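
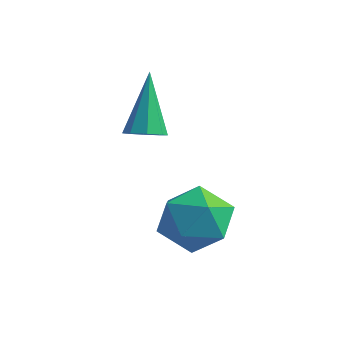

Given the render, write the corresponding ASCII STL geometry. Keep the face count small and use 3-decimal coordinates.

solid 
facet normal 0.081 0.868 0.489
outer loop
vertex 0.487 -0.154 -0.933
vertex 0.549 -0.617 -0.122
vertex 1.324 -0.416 -0.607
endloop
endfacet
facet normal 0.354 0.920 -0.168
outer loop
vertex 0.487 -0.154 -0.933
vertex 1.324 -0.416 -0.607
vertex 1.128 -0.507 -1.517
endloop
endfacet
facet normal -0.162 0.756 -0.635
outer loop
vertex 0.487 -0.154 -0.933
vertex 1.128 -0.507 -1.517
vertex 0.231 -0.765 -1.595
endloop
endfacet
facet normal -0.753 0.602 -0.264
outer loop
vertex 0.487 -0.154 -0.933
vertex 0.231 -0.765 -1.595
vertex -0.126 -0.833 -0.733
endloop
endfacet
facet normal -0.604 0.672 0.430
outer loop
vertex 0.487 -0.154 -0.933
vertex -0.126 -0.833 -0.733
vertex 0.549 -0.617 -0.122
endloop
endfacet
facet normal 0.871 0.434 -0.231
outer loop
vertex 1.128 -0.507 -1.517
vertex 1.324 -0.416 -0.607
vertex 1.586 -1.187 -1.067
endloop
endfacet
facet normal 0.430 0.350 0.832
outer loop
vertex 1.324 -0.416 -0.607
vertex 0.549 -0.617 -0.122
vertex 1.229 -1.255 -0.205
endloop
endfacet
facet normal -0.676 0.032 0.736
outer loop
vertex 0.549 -0.617 -0.122
vertex -0.126 -0.833 -0.733
vertex 0.332 -1.513 -0.283
endloop
endfacet
facet normal -0.919 -0.081 -0.387
outer loop
vertex -0.126 -0.833 -0.733
vertex 0.231 -0.765 -1.595
vertex 0.136 -1.604 -1.193
endloop
endfacet
facet normal 0.037 0.168 -0.985
outer loop
vertex 0.231 -0.765 -1.595
vertex 1.128 -0.507 -1.517
vertex 0.911 -1.403 -1.678
endloop
endfacet
facet normal 0.753 -0.602 0.264
outer loop
vertex 0.973 -1.866 -0.867
vertex 1.586 -1.187 -1.067
vertex 1.229 -1.255 -0.205
endloop
endfacet
facet normal 0.162 -0.756 0.635
outer loop
vertex 0.973 -1.866 -0.867
vertex 1.229 -1.255 -0.205
vertex 0.332 -1.513 -0.283
endloop
endfacet
facet normal -0.354 -0.920 0.168
outer loop
vertex 0.973 -1.866 -0.867
vertex 0.332 -1.513 -0.283
vertex 0.136 -1.604 -1.193
endloop
endfacet
facet normal -0.081 -0.868 -0.489
outer loop
vertex 0.973 -1.866 -0.867
vertex 0.136 -1.604 -1.193
vertex 0.911 -1.403 -1.678
endloop
endfacet
facet normal 0.604 -0.672 -0.430
outer loop
vertex 0.973 -1.866 -0.867
vertex 0.911 -1.403 -1.678
vertex 1.586 -1.187 -1.067
endloop
endfacet
facet normal 0.919 0.081 0.387
outer loop
vertex 1.229 -1.255 -0.205
vertex 1.586 -1.187 -1.067
vertex 1.324 -0.416 -0.607
endloop
endfacet
facet normal -0.037 -0.168 0.985
outer loop
vertex 0.332 -1.513 -0.283
vertex 1.229 -1.255 -0.205
vertex 0.549 -0.617 -0.122
endloop
endfacet
facet normal -0.871 -0.434 0.231
outer loop
vertex 0.136 -1.604 -1.193
vertex 0.332 -1.513 -0.283
vertex -0.126 -0.833 -0.733
endloop
endfacet
facet normal -0.430 -0.350 -0.832
outer loop
vertex 0.911 -1.403 -1.678
vertex 0.136 -1.604 -1.193
vertex 0.231 -0.765 -1.595
endloop
endfacet
facet normal 0.676 -0.032 -0.736
outer loop
vertex 1.586 -1.187 -1.067
vertex 0.911 -1.403 -1.678
vertex 1.128 -0.507 -1.517
endloop
endfacet
facet normal 0.268 -0.460 -0.847
outer loop
vertex -1.268 -0.057 0.598
vertex -1.564 0.262 0.331
vertex -1.077 0.264 0.484
endloop
endfacet
facet normal 0.733 -0.206 0.648
outer loop
vertex -1.268 -0.057 0.598
vertex -1.077 0.264 0.484
vertex -2.036 1.078 1.829
endloop
endfacet
facet normal 0.268 -0.462 -0.846
outer loop
vertex -1.077 0.264 0.484
vertex -1.564 0.262 0.331
vertex -1.171 0.583 0.28
endloop
endfacet
facet normal 0.833 0.451 0.321
outer loop
vertex -1.077 0.264 0.484
vertex -1.171 0.583 0.28
vertex -2.036 1.078 1.829
endloop
endfacet
facet normal 0.267 -0.462 -0.846
outer loop
vertex -1.171 0.583 0.28
vertex -1.564 0.262 0.331
vertex -1.495 0.714 0.106
endloop
endfacet
facet normal 0.404 0.912 -0.066
outer loop
vertex -1.171 0.583 0.28
vertex -1.495 0.714 0.106
vertex -2.036 1.078 1.829
endloop
endfacet
facet normal 0.268 -0.462 -0.846
outer loop
vertex -1.495 0.714 0.106
vertex -1.564 0.262 0.331
vertex -1.859 0.58 0.064
endloop
endfacet
facet normal -0.302 0.909 -0.287
outer loop
vertex -1.495 0.714 0.106
vertex -1.859 0.58 0.064
vertex -2.036 1.078 1.829
endloop
endfacet
facet normal 0.266 -0.463 -0.845
outer loop
vertex -1.859 0.58 0.064
vertex -1.564 0.262 0.331
vertex -2.05 0.26 0.179
endloop
endfacet
facet normal -0.871 0.443 -0.212
outer loop
vertex -1.859 0.58 0.064
vertex -2.05 0.26 0.179
vertex -2.036 1.078 1.829
endloop
endfacet
facet normal 0.267 -0.459 -0.847
outer loop
vertex -2.05 0.26 0.179
vertex -1.564 0.262 0.331
vertex -1.956 -0.06 0.382
endloop
endfacet
facet normal -0.970 -0.213 0.114
outer loop
vertex -2.05 0.26 0.179
vertex -1.956 -0.06 0.382
vertex -2.036 1.078 1.829
endloop
endfacet
facet normal 0.268 -0.461 -0.846
outer loop
vertex -1.956 -0.06 0.382
vertex -1.564 0.262 0.331
vertex -1.632 -0.191 0.556
endloop
endfacet
facet normal -0.542 -0.675 0.501
outer loop
vertex -1.956 -0.06 0.382
vertex -1.632 -0.191 0.556
vertex -2.036 1.078 1.829
endloop
endfacet
facet normal 0.267 -0.461 -0.846
outer loop
vertex -1.632 -0.191 0.556
vertex -1.564 0.262 0.331
vertex -1.268 -0.057 0.598
endloop
endfacet
facet normal 0.164 -0.672 0.722
outer loop
vertex -1.632 -0.191 0.556
vertex -1.268 -0.057 0.598
vertex -2.036 1.078 1.829
endloop
endfacet

endsolid


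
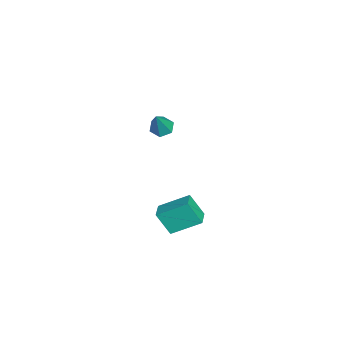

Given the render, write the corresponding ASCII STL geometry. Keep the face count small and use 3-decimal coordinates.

solid 
facet normal -0.474 0.134 -0.870
outer loop
vertex -3.844 -2.143 0.416
vertex -4.276 -2.765 0.555
vertex -4.513 -2.072 0.791
endloop
endfacet
facet normal 0.287 0.894 0.343
outer loop
vertex -3.844 -2.143 0.416
vertex -4.513 -2.072 0.791
vertex -3.324 -3.035 2.305
endloop
endfacet
facet normal -0.473 0.135 -0.871
outer loop
vertex -4.513 -2.072 0.791
vertex -4.276 -2.765 0.555
vertex -4.945 -2.695 0.929
endloop
endfacet
facet normal -0.496 0.501 0.709
outer loop
vertex -4.513 -2.072 0.791
vertex -4.945 -2.695 0.929
vertex -3.324 -3.035 2.305
endloop
endfacet
facet normal -0.473 0.133 -0.871
outer loop
vertex -4.945 -2.695 0.929
vertex -4.276 -2.765 0.555
vertex -4.707 -3.388 0.694
endloop
endfacet
facet normal -0.634 -0.435 0.640
outer loop
vertex -4.945 -2.695 0.929
vertex -4.707 -3.388 0.694
vertex -3.324 -3.035 2.305
endloop
endfacet
facet normal -0.474 0.134 -0.870
outer loop
vertex -4.707 -3.388 0.694
vertex -4.276 -2.765 0.555
vertex -4.038 -3.459 0.319
endloop
endfacet
facet normal 0.011 -0.979 0.205
outer loop
vertex -4.707 -3.388 0.694
vertex -4.038 -3.459 0.319
vertex -3.324 -3.035 2.305
endloop
endfacet
facet normal -0.474 0.134 -0.870
outer loop
vertex -4.038 -3.459 0.319
vertex -4.276 -2.765 0.555
vertex -3.607 -2.836 0.18
endloop
endfacet
facet normal 0.795 -0.586 -0.161
outer loop
vertex -4.038 -3.459 0.319
vertex -3.607 -2.836 0.18
vertex -3.324 -3.035 2.305
endloop
endfacet
facet normal -0.474 0.134 -0.870
outer loop
vertex -3.607 -2.836 0.18
vertex -4.276 -2.765 0.555
vertex -3.844 -2.143 0.416
endloop
endfacet
facet normal 0.932 0.350 -0.091
outer loop
vertex -3.607 -2.836 0.18
vertex -3.844 -2.143 0.416
vertex -3.324 -3.035 2.305
endloop
endfacet
facet normal -0.983 0.069 -0.167
outer loop
vertex 3.254 -2.514 0.068
vertex 3.202 -0.775 1.094
vertex 3.546 -1.693 -1.309
endloop
endfacet
facet normal 0.026 -0.861 -0.508
outer loop
vertex 4.578 -1.765 -1.134
vertex 3.254 -2.514 0.068
vertex 3.546 -1.693 -1.309
endloop
endfacet
facet normal -0.984 0.068 -0.167
outer loop
vertex 3.546 -1.693 -1.309
vertex 3.202 -0.775 1.094
vertex 3.493 0.046 -0.284
endloop
endfacet
facet normal 0.178 0.504 -0.845
outer loop
vertex 3.493 0.046 -0.284
vertex 4.578 -1.765 -1.134
vertex 3.546 -1.693 -1.309
endloop
endfacet
facet normal -0.178 -0.504 0.845
outer loop
vertex 3.254 -2.514 0.068
vertex 4.234 -0.847 1.269
vertex 3.202 -0.775 1.094
endloop
endfacet
facet normal 0.026 -0.861 -0.508
outer loop
vertex 4.287 -2.586 0.244
vertex 3.254 -2.514 0.068
vertex 4.578 -1.765 -1.134
endloop
endfacet
facet normal -0.179 -0.504 0.845
outer loop
vertex 4.287 -2.586 0.244
vertex 4.234 -0.847 1.269
vertex 3.254 -2.514 0.068
endloop
endfacet
facet normal -0.026 0.861 0.508
outer loop
vertex 3.202 -0.775 1.094
vertex 4.234 -0.847 1.269
vertex 3.493 0.046 -0.284
endloop
endfacet
facet normal 0.179 0.504 -0.845
outer loop
vertex 4.526 -0.026 -0.108
vertex 4.578 -1.765 -1.134
vertex 3.493 0.046 -0.284
endloop
endfacet
facet normal -0.026 0.861 0.508
outer loop
vertex 3.493 0.046 -0.284
vertex 4.234 -0.847 1.269
vertex 4.526 -0.026 -0.108
endloop
endfacet
facet normal 0.984 -0.069 0.167
outer loop
vertex 4.526 -0.026 -0.108
vertex 4.287 -2.586 0.244
vertex 4.578 -1.765 -1.134
endloop
endfacet
facet normal 0.983 -0.069 0.168
outer loop
vertex 4.234 -0.847 1.269
vertex 4.287 -2.586 0.244
vertex 4.526 -0.026 -0.108
endloop
endfacet

endsolid


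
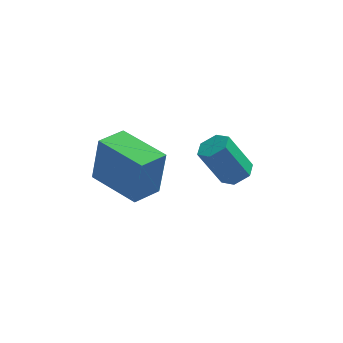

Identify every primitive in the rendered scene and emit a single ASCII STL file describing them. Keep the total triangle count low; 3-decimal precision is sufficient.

solid 
facet normal -0.684 0.728 0.054
outer loop
vertex -3.921 -0.252 1.518
vertex -3.025 0.603 1.347
vertex -4.186 -0.359 -0.411
endloop
endfacet
facet normal -0.717 -0.684 0.136
outer loop
vertex -2.715 -1.923 -0.527
vertex -3.921 -0.252 1.518
vertex -4.186 -0.359 -0.411
endloop
endfacet
facet normal -0.684 0.728 0.054
outer loop
vertex -4.186 -0.359 -0.411
vertex -3.025 0.603 1.347
vertex -3.29 0.496 -0.582
endloop
endfacet
facet normal -0.136 -0.055 -0.989
outer loop
vertex -3.29 0.496 -0.582
vertex -2.715 -1.923 -0.527
vertex -4.186 -0.359 -0.411
endloop
endfacet
facet normal 0.136 0.055 0.989
outer loop
vertex -3.921 -0.252 1.518
vertex -1.554 -0.961 1.231
vertex -3.025 0.603 1.347
endloop
endfacet
facet normal -0.717 -0.684 0.136
outer loop
vertex -2.45 -1.816 1.402
vertex -3.921 -0.252 1.518
vertex -2.715 -1.923 -0.527
endloop
endfacet
facet normal 0.136 0.055 0.989
outer loop
vertex -2.45 -1.816 1.402
vertex -1.554 -0.961 1.231
vertex -3.921 -0.252 1.518
endloop
endfacet
facet normal 0.717 0.684 -0.136
outer loop
vertex -3.025 0.603 1.347
vertex -1.554 -0.961 1.231
vertex -3.29 0.496 -0.582
endloop
endfacet
facet normal -0.136 -0.055 -0.989
outer loop
vertex -1.819 -1.068 -0.698
vertex -2.715 -1.923 -0.527
vertex -3.29 0.496 -0.582
endloop
endfacet
facet normal 0.717 0.684 -0.136
outer loop
vertex -3.29 0.496 -0.582
vertex -1.554 -0.961 1.231
vertex -1.819 -1.068 -0.698
endloop
endfacet
facet normal 0.684 -0.728 -0.054
outer loop
vertex -1.819 -1.068 -0.698
vertex -2.45 -1.816 1.402
vertex -2.715 -1.923 -0.527
endloop
endfacet
facet normal 0.684 -0.728 -0.054
outer loop
vertex -1.554 -0.961 1.231
vertex -2.45 -1.816 1.402
vertex -1.819 -1.068 -0.698
endloop
endfacet
facet normal 0.496 -0.059 -0.866
outer loop
vertex 1.809 2.838 -3.412
vertex 1.368 3.344 -3.699
vertex 1.983 3.545 -3.361
endloop
endfacet
facet normal 0.835 -0.241 0.494
outer loop
vertex 1.809 2.838 -3.412
vertex 1.983 3.545 -3.361
vertex 0.873 2.95 -1.774
endloop
endfacet
facet normal 0.835 -0.241 0.494
outer loop
vertex 0.873 2.95 -1.774
vertex 1.983 3.545 -3.361
vertex 1.047 3.657 -1.723
endloop
endfacet
facet normal -0.496 0.059 0.866
outer loop
vertex 0.873 2.95 -1.774
vertex 1.047 3.657 -1.723
vertex 0.432 3.456 -2.061
endloop
endfacet
facet normal 0.496 -0.059 -0.866
outer loop
vertex 1.983 3.545 -3.361
vertex 1.368 3.344 -3.699
vertex 1.542 4.051 -3.648
endloop
endfacet
facet normal 0.624 0.718 0.307
outer loop
vertex 1.983 3.545 -3.361
vertex 1.542 4.051 -3.648
vertex 1.047 3.657 -1.723
endloop
endfacet
facet normal 0.624 0.718 0.307
outer loop
vertex 1.047 3.657 -1.723
vertex 1.542 4.051 -3.648
vertex 0.606 4.163 -2.01
endloop
endfacet
facet normal -0.496 0.059 0.866
outer loop
vertex 1.047 3.657 -1.723
vertex 0.606 4.163 -2.01
vertex 0.432 3.456 -2.061
endloop
endfacet
facet normal 0.496 -0.059 -0.866
outer loop
vertex 1.542 4.051 -3.648
vertex 1.368 3.344 -3.699
vertex 0.927 3.85 -3.986
endloop
endfacet
facet normal -0.211 0.960 -0.186
outer loop
vertex 1.542 4.051 -3.648
vertex 0.927 3.85 -3.986
vertex 0.606 4.163 -2.01
endloop
endfacet
facet normal -0.211 0.960 -0.186
outer loop
vertex 0.606 4.163 -2.01
vertex 0.927 3.85 -3.986
vertex -0.009 3.962 -2.348
endloop
endfacet
facet normal -0.496 0.059 0.866
outer loop
vertex 0.606 4.163 -2.01
vertex -0.009 3.962 -2.348
vertex 0.432 3.456 -2.061
endloop
endfacet
facet normal 0.496 -0.059 -0.866
outer loop
vertex 0.927 3.85 -3.986
vertex 1.368 3.344 -3.699
vertex 0.753 3.143 -4.037
endloop
endfacet
facet normal -0.835 0.241 -0.494
outer loop
vertex 0.927 3.85 -3.986
vertex 0.753 3.143 -4.037
vertex -0.009 3.962 -2.348
endloop
endfacet
facet normal -0.835 0.241 -0.494
outer loop
vertex -0.009 3.962 -2.348
vertex 0.753 3.143 -4.037
vertex -0.183 3.255 -2.399
endloop
endfacet
facet normal -0.496 0.059 0.866
outer loop
vertex -0.009 3.962 -2.348
vertex -0.183 3.255 -2.399
vertex 0.432 3.456 -2.061
endloop
endfacet
facet normal 0.496 -0.059 -0.866
outer loop
vertex 0.753 3.143 -4.037
vertex 1.368 3.344 -3.699
vertex 1.194 2.637 -3.75
endloop
endfacet
facet normal -0.624 -0.718 -0.307
outer loop
vertex 0.753 3.143 -4.037
vertex 1.194 2.637 -3.75
vertex -0.183 3.255 -2.399
endloop
endfacet
facet normal -0.624 -0.718 -0.307
outer loop
vertex -0.183 3.255 -2.399
vertex 1.194 2.637 -3.75
vertex 0.258 2.749 -2.112
endloop
endfacet
facet normal -0.496 0.059 0.866
outer loop
vertex -0.183 3.255 -2.399
vertex 0.258 2.749 -2.112
vertex 0.432 3.456 -2.061
endloop
endfacet
facet normal 0.496 -0.059 -0.866
outer loop
vertex 1.194 2.637 -3.75
vertex 1.368 3.344 -3.699
vertex 1.809 2.838 -3.412
endloop
endfacet
facet normal 0.211 -0.960 0.186
outer loop
vertex 1.194 2.637 -3.75
vertex 1.809 2.838 -3.412
vertex 0.258 2.749 -2.112
endloop
endfacet
facet normal 0.211 -0.960 0.186
outer loop
vertex 0.258 2.749 -2.112
vertex 1.809 2.838 -3.412
vertex 0.873 2.95 -1.774
endloop
endfacet
facet normal -0.496 0.059 0.866
outer loop
vertex 0.258 2.749 -2.112
vertex 0.873 2.95 -1.774
vertex 0.432 3.456 -2.061
endloop
endfacet

endsolid


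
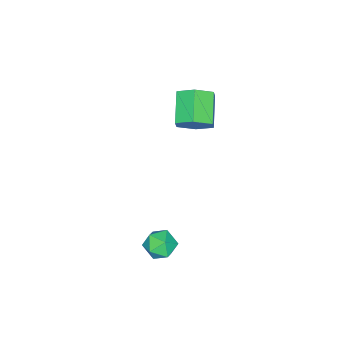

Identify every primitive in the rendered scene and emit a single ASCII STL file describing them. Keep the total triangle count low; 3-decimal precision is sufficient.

solid 
facet normal -0.720 0.586 -0.373
outer loop
vertex 3.25 1.943 -2.771
vertex 2.606 1.482 -2.253
vertex 3.041 2.243 -1.898
endloop
endfacet
facet normal -0.096 0.934 -0.344
outer loop
vertex 3.25 1.943 -2.771
vertex 3.041 2.243 -1.898
vertex 3.941 2.228 -2.19
endloop
endfacet
facet normal 0.379 0.569 -0.730
outer loop
vertex 3.25 1.943 -2.771
vertex 3.941 2.228 -2.19
vertex 4.062 1.458 -2.727
endloop
endfacet
facet normal 0.050 -0.007 -0.999
outer loop
vertex 3.25 1.943 -2.771
vertex 4.062 1.458 -2.727
vertex 3.236 0.996 -2.765
endloop
endfacet
facet normal -0.629 0.004 -0.778
outer loop
vertex 3.25 1.943 -2.771
vertex 3.236 0.996 -2.765
vertex 2.606 1.482 -2.253
endloop
endfacet
facet normal 0.124 0.934 0.334
outer loop
vertex 3.941 2.228 -2.19
vertex 3.041 2.243 -1.898
vertex 3.724 1.944 -1.315
endloop
endfacet
facet normal -0.883 0.371 0.287
outer loop
vertex 3.041 2.243 -1.898
vertex 2.606 1.482 -2.253
vertex 2.898 1.482 -1.353
endloop
endfacet
facet normal -0.737 -0.568 -0.367
outer loop
vertex 2.606 1.482 -2.253
vertex 3.236 0.996 -2.765
vertex 3.019 0.712 -1.89
endloop
endfacet
facet normal 0.362 -0.587 -0.725
outer loop
vertex 3.236 0.996 -2.765
vertex 4.062 1.458 -2.727
vertex 3.919 0.697 -2.182
endloop
endfacet
facet normal 0.894 0.343 -0.290
outer loop
vertex 4.062 1.458 -2.727
vertex 3.941 2.228 -2.19
vertex 4.354 1.458 -1.827
endloop
endfacet
facet normal -0.050 0.007 0.999
outer loop
vertex 3.71 0.997 -1.309
vertex 3.724 1.944 -1.315
vertex 2.898 1.482 -1.353
endloop
endfacet
facet normal -0.379 -0.569 0.730
outer loop
vertex 3.71 0.997 -1.309
vertex 2.898 1.482 -1.353
vertex 3.019 0.712 -1.89
endloop
endfacet
facet normal 0.096 -0.934 0.344
outer loop
vertex 3.71 0.997 -1.309
vertex 3.019 0.712 -1.89
vertex 3.919 0.697 -2.182
endloop
endfacet
facet normal 0.720 -0.586 0.373
outer loop
vertex 3.71 0.997 -1.309
vertex 3.919 0.697 -2.182
vertex 4.354 1.458 -1.827
endloop
endfacet
facet normal 0.629 -0.004 0.778
outer loop
vertex 3.71 0.997 -1.309
vertex 4.354 1.458 -1.827
vertex 3.724 1.944 -1.315
endloop
endfacet
facet normal -0.362 0.587 0.725
outer loop
vertex 2.898 1.482 -1.353
vertex 3.724 1.944 -1.315
vertex 3.041 2.243 -1.898
endloop
endfacet
facet normal -0.894 -0.343 0.290
outer loop
vertex 3.019 0.712 -1.89
vertex 2.898 1.482 -1.353
vertex 2.606 1.482 -2.253
endloop
endfacet
facet normal -0.124 -0.934 -0.334
outer loop
vertex 3.919 0.697 -2.182
vertex 3.019 0.712 -1.89
vertex 3.236 0.996 -2.765
endloop
endfacet
facet normal 0.883 -0.371 -0.287
outer loop
vertex 4.354 1.458 -1.827
vertex 3.919 0.697 -2.182
vertex 4.062 1.458 -2.727
endloop
endfacet
facet normal 0.737 0.568 0.367
outer loop
vertex 3.724 1.944 -1.315
vertex 4.354 1.458 -1.827
vertex 3.941 2.228 -2.19
endloop
endfacet
facet normal 0.718 0.439 -0.540
outer loop
vertex -1.328 0.184 3.19
vertex -1.85 -0.079 2.282
vertex -2.057 0.862 2.771
endloop
endfacet
facet normal 0.169 0.643 0.747
outer loop
vertex -1.328 0.184 3.19
vertex -2.057 0.862 2.771
vertex -2.708 -0.658 4.226
endloop
endfacet
facet normal 0.169 0.643 0.747
outer loop
vertex -2.708 -0.658 4.226
vertex -2.057 0.862 2.771
vertex -3.436 0.02 3.807
endloop
endfacet
facet normal -0.719 -0.438 0.540
outer loop
vertex -2.708 -0.658 4.226
vertex -3.436 0.02 3.807
vertex -3.23 -0.921 3.318
endloop
endfacet
facet normal 0.718 0.439 -0.540
outer loop
vertex -2.057 0.862 2.771
vertex -1.85 -0.079 2.282
vertex -2.579 0.599 1.863
endloop
endfacet
facet normal -0.500 0.865 0.037
outer loop
vertex -2.057 0.862 2.771
vertex -2.579 0.599 1.863
vertex -3.436 0.02 3.807
endloop
endfacet
facet normal -0.500 0.865 0.037
outer loop
vertex -3.436 0.02 3.807
vertex -2.579 0.599 1.863
vertex -3.959 -0.243 2.899
endloop
endfacet
facet normal -0.718 -0.438 0.541
outer loop
vertex -3.436 0.02 3.807
vertex -3.959 -0.243 2.899
vertex -3.23 -0.921 3.318
endloop
endfacet
facet normal 0.718 0.439 -0.540
outer loop
vertex -2.579 0.599 1.863
vertex -1.85 -0.079 2.282
vertex -2.372 -0.342 1.374
endloop
endfacet
facet normal -0.668 0.222 -0.710
outer loop
vertex -2.579 0.599 1.863
vertex -2.372 -0.342 1.374
vertex -3.959 -0.243 2.899
endloop
endfacet
facet normal -0.668 0.222 -0.710
outer loop
vertex -3.959 -0.243 2.899
vertex -2.372 -0.342 1.374
vertex -3.752 -1.184 2.41
endloop
endfacet
facet normal -0.718 -0.439 0.540
outer loop
vertex -3.959 -0.243 2.899
vertex -3.752 -1.184 2.41
vertex -3.23 -0.921 3.318
endloop
endfacet
facet normal 0.719 0.438 -0.540
outer loop
vertex -2.372 -0.342 1.374
vertex -1.85 -0.079 2.282
vertex -1.644 -1.02 1.793
endloop
endfacet
facet normal -0.169 -0.643 -0.747
outer loop
vertex -2.372 -0.342 1.374
vertex -1.644 -1.02 1.793
vertex -3.752 -1.184 2.41
endloop
endfacet
facet normal -0.169 -0.643 -0.747
outer loop
vertex -3.752 -1.184 2.41
vertex -1.644 -1.02 1.793
vertex -3.023 -1.862 2.829
endloop
endfacet
facet normal -0.718 -0.439 0.540
outer loop
vertex -3.752 -1.184 2.41
vertex -3.023 -1.862 2.829
vertex -3.23 -0.921 3.318
endloop
endfacet
facet normal 0.718 0.438 -0.541
outer loop
vertex -1.644 -1.02 1.793
vertex -1.85 -0.079 2.282
vertex -1.121 -0.757 2.701
endloop
endfacet
facet normal 0.500 -0.865 -0.037
outer loop
vertex -1.644 -1.02 1.793
vertex -1.121 -0.757 2.701
vertex -3.023 -1.862 2.829
endloop
endfacet
facet normal 0.500 -0.865 -0.037
outer loop
vertex -3.023 -1.862 2.829
vertex -1.121 -0.757 2.701
vertex -2.501 -1.599 3.737
endloop
endfacet
facet normal -0.718 -0.439 0.540
outer loop
vertex -3.023 -1.862 2.829
vertex -2.501 -1.599 3.737
vertex -3.23 -0.921 3.318
endloop
endfacet
facet normal 0.718 0.439 -0.540
outer loop
vertex -1.121 -0.757 2.701
vertex -1.85 -0.079 2.282
vertex -1.328 0.184 3.19
endloop
endfacet
facet normal 0.668 -0.222 0.710
outer loop
vertex -1.121 -0.757 2.701
vertex -1.328 0.184 3.19
vertex -2.501 -1.599 3.737
endloop
endfacet
facet normal 0.668 -0.222 0.710
outer loop
vertex -2.501 -1.599 3.737
vertex -1.328 0.184 3.19
vertex -2.708 -0.658 4.226
endloop
endfacet
facet normal -0.718 -0.439 0.540
outer loop
vertex -2.501 -1.599 3.737
vertex -2.708 -0.658 4.226
vertex -3.23 -0.921 3.318
endloop
endfacet

endsolid


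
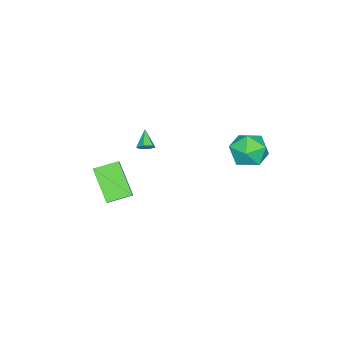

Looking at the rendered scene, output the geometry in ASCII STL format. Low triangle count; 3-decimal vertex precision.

solid 
facet normal 0.668 0.443 -0.598
outer loop
vertex -0.095 -2.73 -0.995
vertex -0.426 -2.769 -1.394
vertex -0.434 -2.347 -1.09
endloop
endfacet
facet normal 0.099 0.321 0.942
outer loop
vertex -0.095 -2.73 -0.995
vertex -0.434 -2.347 -1.09
vertex -1.214 -3.291 -0.686
endloop
endfacet
facet normal 0.667 0.444 -0.598
outer loop
vertex -0.434 -2.347 -1.09
vertex -0.426 -2.769 -1.394
vertex -0.765 -2.387 -1.489
endloop
endfacet
facet normal -0.598 0.677 0.428
outer loop
vertex -0.434 -2.347 -1.09
vertex -0.765 -2.387 -1.489
vertex -1.214 -3.291 -0.686
endloop
endfacet
facet normal 0.666 0.442 -0.600
outer loop
vertex -0.765 -2.387 -1.489
vertex -0.426 -2.769 -1.394
vertex -0.758 -2.809 -1.792
endloop
endfacet
facet normal -0.934 0.199 -0.298
outer loop
vertex -0.765 -2.387 -1.489
vertex -0.758 -2.809 -1.792
vertex -1.214 -3.291 -0.686
endloop
endfacet
facet normal 0.666 0.442 -0.600
outer loop
vertex -0.758 -2.809 -1.792
vertex -0.426 -2.769 -1.394
vertex -0.419 -3.191 -1.697
endloop
endfacet
facet normal -0.574 -0.637 -0.514
outer loop
vertex -0.758 -2.809 -1.792
vertex -0.419 -3.191 -1.697
vertex -1.214 -3.291 -0.686
endloop
endfacet
facet normal 0.667 0.442 -0.600
outer loop
vertex -0.419 -3.191 -1.697
vertex -0.426 -2.769 -1.394
vertex -0.087 -3.152 -1.299
endloop
endfacet
facet normal 0.121 -0.993 -0.003
outer loop
vertex -0.419 -3.191 -1.697
vertex -0.087 -3.152 -1.299
vertex -1.214 -3.291 -0.686
endloop
endfacet
facet normal 0.668 0.443 -0.598
outer loop
vertex -0.087 -3.152 -1.299
vertex -0.426 -2.769 -1.394
vertex -0.095 -2.73 -0.995
endloop
endfacet
facet normal 0.458 -0.514 0.725
outer loop
vertex -0.087 -3.152 -1.299
vertex -0.095 -2.73 -0.995
vertex -1.214 -3.291 -0.686
endloop
endfacet
facet normal -0.647 -0.345 -0.680
outer loop
vertex 2.425 -4.217 -1.724
vertex 1.513 -3.218 -1.364
vertex 3.297 -2.875 -3.234
endloop
endfacet
facet normal 0.651 -0.714 -0.258
outer loop
vertex 3.847 -2.582 -2.656
vertex 2.425 -4.217 -1.724
vertex 3.297 -2.875 -3.234
endloop
endfacet
facet normal -0.647 -0.345 -0.680
outer loop
vertex 3.297 -2.875 -3.234
vertex 1.513 -3.218 -1.364
vertex 2.385 -1.876 -2.874
endloop
endfacet
facet normal 0.397 0.609 -0.686
outer loop
vertex 2.385 -1.876 -2.874
vertex 3.847 -2.582 -2.656
vertex 3.297 -2.875 -3.234
endloop
endfacet
facet normal -0.397 -0.609 0.686
outer loop
vertex 2.425 -4.217 -1.724
vertex 2.063 -2.925 -0.786
vertex 1.513 -3.218 -1.364
endloop
endfacet
facet normal 0.651 -0.714 -0.258
outer loop
vertex 2.975 -3.924 -1.146
vertex 2.425 -4.217 -1.724
vertex 3.847 -2.582 -2.656
endloop
endfacet
facet normal -0.397 -0.609 0.686
outer loop
vertex 2.975 -3.924 -1.146
vertex 2.063 -2.925 -0.786
vertex 2.425 -4.217 -1.724
endloop
endfacet
facet normal -0.651 0.714 0.258
outer loop
vertex 1.513 -3.218 -1.364
vertex 2.063 -2.925 -0.786
vertex 2.385 -1.876 -2.874
endloop
endfacet
facet normal 0.397 0.609 -0.686
outer loop
vertex 2.935 -1.583 -2.296
vertex 3.847 -2.582 -2.656
vertex 2.385 -1.876 -2.874
endloop
endfacet
facet normal -0.651 0.714 0.258
outer loop
vertex 2.385 -1.876 -2.874
vertex 2.063 -2.925 -0.786
vertex 2.935 -1.583 -2.296
endloop
endfacet
facet normal 0.647 0.345 0.680
outer loop
vertex 2.935 -1.583 -2.296
vertex 2.975 -3.924 -1.146
vertex 3.847 -2.582 -2.656
endloop
endfacet
facet normal 0.647 0.345 0.680
outer loop
vertex 2.063 -2.925 -0.786
vertex 2.975 -3.924 -1.146
vertex 2.935 -1.583 -2.296
endloop
endfacet
facet normal -0.056 0.994 -0.091
outer loop
vertex 0.28 4.308 0.706
vertex -0.885 4.244 0.723
vertex -0.293 4.369 1.721
endloop
endfacet
facet normal 0.538 0.803 0.255
outer loop
vertex 0.28 4.308 0.706
vertex -0.293 4.369 1.721
vertex 0.686 3.739 1.64
endloop
endfacet
facet normal 0.913 0.371 -0.171
outer loop
vertex 0.28 4.308 0.706
vertex 0.686 3.739 1.64
vertex 0.699 3.225 0.592
endloop
endfacet
facet normal 0.551 0.295 -0.781
outer loop
vertex 0.28 4.308 0.706
vertex 0.699 3.225 0.592
vertex -0.272 3.537 0.025
endloop
endfacet
facet normal -0.048 0.680 -0.731
outer loop
vertex 0.28 4.308 0.706
vertex -0.272 3.537 0.025
vertex -0.885 4.244 0.723
endloop
endfacet
facet normal 0.346 0.431 0.833
outer loop
vertex 0.686 3.739 1.64
vertex -0.293 4.369 1.721
vertex -0.228 3.323 2.235
endloop
endfacet
facet normal -0.615 0.740 0.272
outer loop
vertex -0.293 4.369 1.721
vertex -0.885 4.244 0.723
vertex -1.199 3.635 1.668
endloop
endfacet
facet normal -0.603 0.232 -0.764
outer loop
vertex -0.885 4.244 0.723
vertex -0.272 3.537 0.025
vertex -1.186 3.121 0.62
endloop
endfacet
facet normal 0.367 -0.392 -0.844
outer loop
vertex -0.272 3.537 0.025
vertex 0.699 3.225 0.592
vertex -0.207 2.491 0.539
endloop
endfacet
facet normal 0.953 -0.268 0.143
outer loop
vertex 0.699 3.225 0.592
vertex 0.686 3.739 1.64
vertex 0.385 2.616 1.537
endloop
endfacet
facet normal -0.551 -0.295 0.781
outer loop
vertex -0.78 2.552 1.554
vertex -0.228 3.323 2.235
vertex -1.199 3.635 1.668
endloop
endfacet
facet normal -0.913 -0.371 0.171
outer loop
vertex -0.78 2.552 1.554
vertex -1.199 3.635 1.668
vertex -1.186 3.121 0.62
endloop
endfacet
facet normal -0.538 -0.803 -0.255
outer loop
vertex -0.78 2.552 1.554
vertex -1.186 3.121 0.62
vertex -0.207 2.491 0.539
endloop
endfacet
facet normal 0.056 -0.994 0.091
outer loop
vertex -0.78 2.552 1.554
vertex -0.207 2.491 0.539
vertex 0.385 2.616 1.537
endloop
endfacet
facet normal 0.048 -0.680 0.731
outer loop
vertex -0.78 2.552 1.554
vertex 0.385 2.616 1.537
vertex -0.228 3.323 2.235
endloop
endfacet
facet normal -0.367 0.392 0.844
outer loop
vertex -1.199 3.635 1.668
vertex -0.228 3.323 2.235
vertex -0.293 4.369 1.721
endloop
endfacet
facet normal -0.953 0.268 -0.143
outer loop
vertex -1.186 3.121 0.62
vertex -1.199 3.635 1.668
vertex -0.885 4.244 0.723
endloop
endfacet
facet normal -0.346 -0.431 -0.833
outer loop
vertex -0.207 2.491 0.539
vertex -1.186 3.121 0.62
vertex -0.272 3.537 0.025
endloop
endfacet
facet normal 0.615 -0.740 -0.272
outer loop
vertex 0.385 2.616 1.537
vertex -0.207 2.491 0.539
vertex 0.699 3.225 0.592
endloop
endfacet
facet normal 0.603 -0.232 0.764
outer loop
vertex -0.228 3.323 2.235
vertex 0.385 2.616 1.537
vertex 0.686 3.739 1.64
endloop
endfacet

endsolid


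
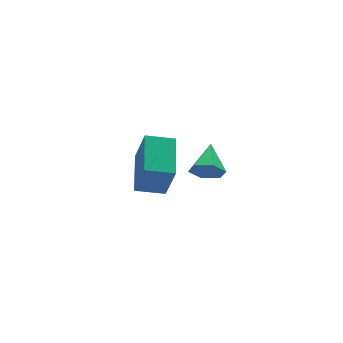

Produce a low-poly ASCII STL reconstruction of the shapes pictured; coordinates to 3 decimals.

solid 
facet normal -0.514 -0.763 -0.391
outer loop
vertex 1.588 -1.179 -1.008
vertex 1.037 -1.094 -0.449
vertex 0.972 -0.701 -1.131
endloop
endfacet
facet normal 0.535 0.517 -0.668
outer loop
vertex 1.588 -1.179 -1.008
vertex 0.972 -0.701 -1.131
vertex 1.823 0.074 0.149
endloop
endfacet
facet normal -0.514 -0.764 -0.391
outer loop
vertex 0.972 -0.701 -1.131
vertex 1.037 -1.094 -0.449
vertex 0.42 -0.616 -0.572
endloop
endfacet
facet normal -0.245 0.893 -0.378
outer loop
vertex 0.972 -0.701 -1.131
vertex 0.42 -0.616 -0.572
vertex 1.823 0.074 0.149
endloop
endfacet
facet normal -0.514 -0.764 -0.391
outer loop
vertex 0.42 -0.616 -0.572
vertex 1.037 -1.094 -0.449
vertex 0.485 -1.009 0.11
endloop
endfacet
facet normal -0.570 0.687 0.450
outer loop
vertex 0.42 -0.616 -0.572
vertex 0.485 -1.009 0.11
vertex 1.823 0.074 0.149
endloop
endfacet
facet normal -0.514 -0.763 -0.392
outer loop
vertex 0.485 -1.009 0.11
vertex 1.037 -1.094 -0.449
vertex 1.101 -1.487 0.233
endloop
endfacet
facet normal -0.115 0.106 0.988
outer loop
vertex 0.485 -1.009 0.11
vertex 1.101 -1.487 0.233
vertex 1.823 0.074 0.149
endloop
endfacet
facet normal -0.514 -0.763 -0.392
outer loop
vertex 1.101 -1.487 0.233
vertex 1.037 -1.094 -0.449
vertex 1.653 -1.572 -0.326
endloop
endfacet
facet normal 0.664 -0.270 0.697
outer loop
vertex 1.101 -1.487 0.233
vertex 1.653 -1.572 -0.326
vertex 1.823 0.074 0.149
endloop
endfacet
facet normal -0.514 -0.763 -0.391
outer loop
vertex 1.653 -1.572 -0.326
vertex 1.037 -1.094 -0.449
vertex 1.588 -1.179 -1.008
endloop
endfacet
facet normal 0.989 -0.064 -0.131
outer loop
vertex 1.653 -1.572 -0.326
vertex 1.588 -1.179 -1.008
vertex 1.823 0.074 0.149
endloop
endfacet
facet normal -0.897 0.388 0.210
outer loop
vertex 0.165 2.966 -3.163
vertex 1.1 4.784 -2.533
vertex 0.033 3.696 -5.074
endloop
endfacet
facet normal -0.437 -0.850 -0.294
outer loop
vertex 1.28 3.156 -5.367
vertex 0.165 2.966 -3.163
vertex 0.033 3.696 -5.074
endloop
endfacet
facet normal -0.897 0.389 0.210
outer loop
vertex 0.033 3.696 -5.074
vertex 1.1 4.784 -2.533
vertex 0.969 5.514 -4.444
endloop
endfacet
facet normal -0.065 0.356 -0.932
outer loop
vertex 0.969 5.514 -4.444
vertex 1.28 3.156 -5.367
vertex 0.033 3.696 -5.074
endloop
endfacet
facet normal 0.065 -0.356 0.932
outer loop
vertex 0.165 2.966 -3.163
vertex 2.347 4.244 -2.826
vertex 1.1 4.784 -2.533
endloop
endfacet
facet normal -0.437 -0.850 -0.295
outer loop
vertex 1.411 2.426 -3.456
vertex 0.165 2.966 -3.163
vertex 1.28 3.156 -5.367
endloop
endfacet
facet normal 0.065 -0.356 0.932
outer loop
vertex 1.411 2.426 -3.456
vertex 2.347 4.244 -2.826
vertex 0.165 2.966 -3.163
endloop
endfacet
facet normal 0.437 0.850 0.295
outer loop
vertex 1.1 4.784 -2.533
vertex 2.347 4.244 -2.826
vertex 0.969 5.514 -4.444
endloop
endfacet
facet normal -0.065 0.356 -0.932
outer loop
vertex 2.215 4.974 -4.737
vertex 1.28 3.156 -5.367
vertex 0.969 5.514 -4.444
endloop
endfacet
facet normal 0.437 0.850 0.294
outer loop
vertex 0.969 5.514 -4.444
vertex 2.347 4.244 -2.826
vertex 2.215 4.974 -4.737
endloop
endfacet
facet normal 0.897 -0.389 -0.210
outer loop
vertex 2.215 4.974 -4.737
vertex 1.411 2.426 -3.456
vertex 1.28 3.156 -5.367
endloop
endfacet
facet normal 0.897 -0.389 -0.210
outer loop
vertex 2.347 4.244 -2.826
vertex 1.411 2.426 -3.456
vertex 2.215 4.974 -4.737
endloop
endfacet

endsolid


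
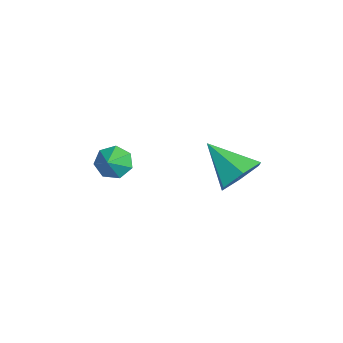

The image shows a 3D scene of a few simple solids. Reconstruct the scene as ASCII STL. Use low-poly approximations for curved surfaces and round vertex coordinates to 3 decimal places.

solid 
facet normal 0.524 0.638 -0.565
outer loop
vertex 2.985 4.314 -1.293
vertex 2.258 4.279 -2.007
vertex 2.21 4.976 -1.264
endloop
endfacet
facet normal 0.133 0.112 0.985
outer loop
vertex 2.985 4.314 -1.293
vertex 2.21 4.976 -1.264
vertex 1.242 3.041 -0.913
endloop
endfacet
facet normal 0.524 0.638 -0.564
outer loop
vertex 2.21 4.976 -1.264
vertex 2.258 4.279 -2.007
vertex 1.483 4.941 -1.979
endloop
endfacet
facet normal -0.642 0.436 0.631
outer loop
vertex 2.21 4.976 -1.264
vertex 1.483 4.941 -1.979
vertex 1.242 3.041 -0.913
endloop
endfacet
facet normal 0.524 0.638 -0.564
outer loop
vertex 1.483 4.941 -1.979
vertex 2.258 4.279 -2.007
vertex 1.531 4.244 -2.722
endloop
endfacet
facet normal -0.991 0.059 -0.119
outer loop
vertex 1.483 4.941 -1.979
vertex 1.531 4.244 -2.722
vertex 1.242 3.041 -0.913
endloop
endfacet
facet normal 0.524 0.638 -0.564
outer loop
vertex 1.531 4.244 -2.722
vertex 2.258 4.279 -2.007
vertex 2.306 3.582 -2.751
endloop
endfacet
facet normal -0.567 -0.641 -0.517
outer loop
vertex 1.531 4.244 -2.722
vertex 2.306 3.582 -2.751
vertex 1.242 3.041 -0.913
endloop
endfacet
facet normal 0.524 0.638 -0.564
outer loop
vertex 2.306 3.582 -2.751
vertex 2.258 4.279 -2.007
vertex 3.034 3.617 -2.036
endloop
endfacet
facet normal 0.207 -0.964 -0.164
outer loop
vertex 2.306 3.582 -2.751
vertex 3.034 3.617 -2.036
vertex 1.242 3.041 -0.913
endloop
endfacet
facet normal 0.523 0.638 -0.564
outer loop
vertex 3.034 3.617 -2.036
vertex 2.258 4.279 -2.007
vertex 2.985 4.314 -1.293
endloop
endfacet
facet normal 0.557 -0.587 0.588
outer loop
vertex 3.034 3.617 -2.036
vertex 2.985 4.314 -1.293
vertex 1.242 3.041 -0.913
endloop
endfacet
facet normal -0.800 0.185 -0.571
outer loop
vertex 0.991 -0.804 -2.946
vertex 0.68 -0.403 -2.38
vertex 1.134 -0.16 -2.938
endloop
endfacet
facet normal 0.906 -0.196 -0.376
outer loop
vertex 0.991 -0.804 -2.946
vertex 1.134 -0.16 -2.938
vertex 1.52 -0.597 -1.78
endloop
endfacet
facet normal -0.800 0.184 -0.571
outer loop
vertex 1.134 -0.16 -2.938
vertex 0.68 -0.403 -2.38
vertex 0.935 0.301 -2.51
endloop
endfacet
facet normal 0.871 0.478 -0.110
outer loop
vertex 1.134 -0.16 -2.938
vertex 0.935 0.301 -2.51
vertex 1.52 -0.597 -1.78
endloop
endfacet
facet normal -0.800 0.185 -0.570
outer loop
vertex 0.935 0.301 -2.51
vertex 0.68 -0.403 -2.38
vertex 0.544 0.231 -1.984
endloop
endfacet
facet normal 0.510 0.718 0.474
outer loop
vertex 0.935 0.301 -2.51
vertex 0.544 0.231 -1.984
vertex 1.52 -0.597 -1.78
endloop
endfacet
facet normal -0.800 0.185 -0.571
outer loop
vertex 0.544 0.231 -1.984
vertex 0.68 -0.403 -2.38
vertex 0.255 -0.316 -1.756
endloop
endfacet
facet normal 0.093 0.341 0.936
outer loop
vertex 0.544 0.231 -1.984
vertex 0.255 -0.316 -1.756
vertex 1.52 -0.597 -1.78
endloop
endfacet
facet normal -0.800 0.184 -0.571
outer loop
vertex 0.255 -0.316 -1.756
vertex 0.68 -0.403 -2.38
vertex 0.286 -0.929 -1.997
endloop
endfacet
facet normal -0.064 -0.368 0.928
outer loop
vertex 0.255 -0.316 -1.756
vertex 0.286 -0.929 -1.997
vertex 1.52 -0.597 -1.78
endloop
endfacet
facet normal -0.800 0.184 -0.571
outer loop
vertex 0.286 -0.929 -1.997
vertex 0.68 -0.403 -2.38
vertex 0.614 -1.146 -2.527
endloop
endfacet
facet normal 0.156 -0.877 0.455
outer loop
vertex 0.286 -0.929 -1.997
vertex 0.614 -1.146 -2.527
vertex 1.52 -0.597 -1.78
endloop
endfacet
facet normal -0.801 0.184 -0.570
outer loop
vertex 0.614 -1.146 -2.527
vertex 0.68 -0.403 -2.38
vertex 0.991 -0.804 -2.946
endloop
endfacet
facet normal 0.587 -0.800 -0.124
outer loop
vertex 0.614 -1.146 -2.527
vertex 0.991 -0.804 -2.946
vertex 1.52 -0.597 -1.78
endloop
endfacet

endsolid


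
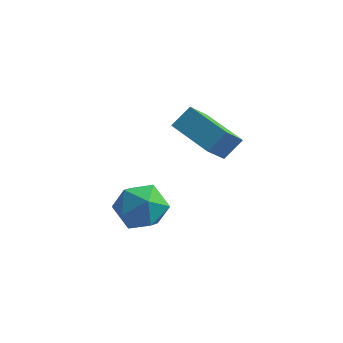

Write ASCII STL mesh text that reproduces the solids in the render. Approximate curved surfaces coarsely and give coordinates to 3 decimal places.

solid 
facet normal -0.423 -0.599 -0.680
outer loop
vertex 2.327 2.227 3.234
vertex 0.58 2.925 3.707
vertex 2.494 3.436 2.065
endloop
endfacet
facet normal 0.901 -0.360 -0.244
outer loop
vertex 2.96 4.095 2.813
vertex 2.327 2.227 3.234
vertex 2.494 3.436 2.065
endloop
endfacet
facet normal -0.424 -0.598 -0.680
outer loop
vertex 2.494 3.436 2.065
vertex 0.58 2.925 3.707
vertex 0.747 4.135 2.538
endloop
endfacet
facet normal 0.099 0.715 -0.692
outer loop
vertex 0.747 4.135 2.538
vertex 2.96 4.095 2.813
vertex 2.494 3.436 2.065
endloop
endfacet
facet normal -0.099 -0.715 0.692
outer loop
vertex 2.327 2.227 3.234
vertex 1.046 3.584 4.455
vertex 0.58 2.925 3.707
endloop
endfacet
facet normal 0.900 -0.360 -0.244
outer loop
vertex 2.793 2.885 3.982
vertex 2.327 2.227 3.234
vertex 2.96 4.095 2.813
endloop
endfacet
facet normal -0.099 -0.716 0.691
outer loop
vertex 2.793 2.885 3.982
vertex 1.046 3.584 4.455
vertex 2.327 2.227 3.234
endloop
endfacet
facet normal -0.901 0.360 0.244
outer loop
vertex 0.58 2.925 3.707
vertex 1.046 3.584 4.455
vertex 0.747 4.135 2.538
endloop
endfacet
facet normal 0.099 0.716 -0.691
outer loop
vertex 1.213 4.793 3.286
vertex 2.96 4.095 2.813
vertex 0.747 4.135 2.538
endloop
endfacet
facet normal -0.900 0.360 0.244
outer loop
vertex 0.747 4.135 2.538
vertex 1.046 3.584 4.455
vertex 1.213 4.793 3.286
endloop
endfacet
facet normal 0.423 0.599 0.680
outer loop
vertex 1.213 4.793 3.286
vertex 2.793 2.885 3.982
vertex 2.96 4.095 2.813
endloop
endfacet
facet normal 0.424 0.599 0.680
outer loop
vertex 1.046 3.584 4.455
vertex 2.793 2.885 3.982
vertex 1.213 4.793 3.286
endloop
endfacet
facet normal -0.416 0.439 0.796
outer loop
vertex -1.236 3.205 -0.6
vertex -1.067 2.214 0.035
vertex -0.228 3.054 0.01
endloop
endfacet
facet normal -0.092 0.920 0.380
outer loop
vertex -1.236 3.205 -0.6
vertex -0.228 3.054 0.01
vertex -0.196 3.51 -1.086
endloop
endfacet
facet normal -0.385 0.883 -0.270
outer loop
vertex -1.236 3.205 -0.6
vertex -0.196 3.51 -1.086
vertex -1.017 2.952 -1.74
endloop
endfacet
facet normal -0.890 0.378 -0.255
outer loop
vertex -1.236 3.205 -0.6
vertex -1.017 2.952 -1.74
vertex -1.555 2.151 -1.047
endloop
endfacet
facet normal -0.909 0.104 0.404
outer loop
vertex -1.236 3.205 -0.6
vertex -1.555 2.151 -1.047
vertex -1.067 2.214 0.035
endloop
endfacet
facet normal 0.594 0.736 0.324
outer loop
vertex -0.196 3.51 -1.086
vertex -0.228 3.054 0.01
vertex 0.615 2.709 -0.753
endloop
endfacet
facet normal 0.072 -0.042 0.997
outer loop
vertex -0.228 3.054 0.01
vertex -1.067 2.214 0.035
vertex 0.077 1.908 -0.06
endloop
endfacet
facet normal -0.726 -0.585 0.362
outer loop
vertex -1.067 2.214 0.035
vertex -1.555 2.151 -1.047
vertex -0.744 1.35 -0.714
endloop
endfacet
facet normal -0.696 -0.142 -0.704
outer loop
vertex -1.555 2.151 -1.047
vertex -1.017 2.952 -1.74
vertex -0.712 1.806 -1.81
endloop
endfacet
facet normal 0.120 0.676 -0.727
outer loop
vertex -1.017 2.952 -1.74
vertex -0.196 3.51 -1.086
vertex 0.127 2.646 -1.835
endloop
endfacet
facet normal 0.890 -0.378 0.255
outer loop
vertex 0.296 1.655 -1.2
vertex 0.615 2.709 -0.753
vertex 0.077 1.908 -0.06
endloop
endfacet
facet normal 0.385 -0.883 0.270
outer loop
vertex 0.296 1.655 -1.2
vertex 0.077 1.908 -0.06
vertex -0.744 1.35 -0.714
endloop
endfacet
facet normal 0.092 -0.920 -0.380
outer loop
vertex 0.296 1.655 -1.2
vertex -0.744 1.35 -0.714
vertex -0.712 1.806 -1.81
endloop
endfacet
facet normal 0.416 -0.439 -0.796
outer loop
vertex 0.296 1.655 -1.2
vertex -0.712 1.806 -1.81
vertex 0.127 2.646 -1.835
endloop
endfacet
facet normal 0.909 -0.104 -0.404
outer loop
vertex 0.296 1.655 -1.2
vertex 0.127 2.646 -1.835
vertex 0.615 2.709 -0.753
endloop
endfacet
facet normal 0.696 0.142 0.704
outer loop
vertex 0.077 1.908 -0.06
vertex 0.615 2.709 -0.753
vertex -0.228 3.054 0.01
endloop
endfacet
facet normal -0.120 -0.676 0.727
outer loop
vertex -0.744 1.35 -0.714
vertex 0.077 1.908 -0.06
vertex -1.067 2.214 0.035
endloop
endfacet
facet normal -0.594 -0.736 -0.324
outer loop
vertex -0.712 1.806 -1.81
vertex -0.744 1.35 -0.714
vertex -1.555 2.151 -1.047
endloop
endfacet
facet normal -0.072 0.042 -0.997
outer loop
vertex 0.127 2.646 -1.835
vertex -0.712 1.806 -1.81
vertex -1.017 2.952 -1.74
endloop
endfacet
facet normal 0.726 0.585 -0.362
outer loop
vertex 0.615 2.709 -0.753
vertex 0.127 2.646 -1.835
vertex -0.196 3.51 -1.086
endloop
endfacet

endsolid


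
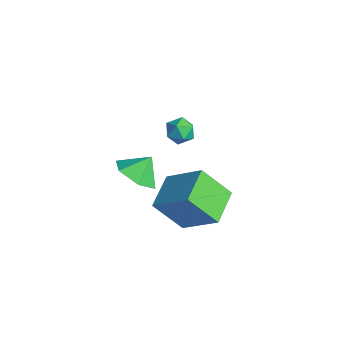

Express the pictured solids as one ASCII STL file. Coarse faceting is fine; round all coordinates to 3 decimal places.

solid 
facet normal -0.624 0.749 0.224
outer loop
vertex -3.605 -2.635 -1.657
vertex -2.273 -1.882 -0.465
vertex -2.953 -1.695 -2.981
endloop
endfacet
facet normal -0.687 -0.389 -0.614
outer loop
vertex -1.967 -2.878 -3.335
vertex -3.605 -2.635 -1.657
vertex -2.953 -1.695 -2.981
endloop
endfacet
facet normal -0.624 0.749 0.224
outer loop
vertex -2.953 -1.695 -2.981
vertex -2.273 -1.882 -0.465
vertex -1.62 -0.942 -1.789
endloop
endfacet
facet normal 0.373 0.537 -0.756
outer loop
vertex -1.62 -0.942 -1.789
vertex -1.967 -2.878 -3.335
vertex -2.953 -1.695 -2.981
endloop
endfacet
facet normal -0.373 -0.537 0.756
outer loop
vertex -3.605 -2.635 -1.657
vertex -1.287 -3.065 -0.819
vertex -2.273 -1.882 -0.465
endloop
endfacet
facet normal -0.687 -0.388 -0.614
outer loop
vertex -2.62 -3.818 -2.011
vertex -3.605 -2.635 -1.657
vertex -1.967 -2.878 -3.335
endloop
endfacet
facet normal -0.373 -0.537 0.757
outer loop
vertex -2.62 -3.818 -2.011
vertex -1.287 -3.065 -0.819
vertex -3.605 -2.635 -1.657
endloop
endfacet
facet normal 0.687 0.388 0.614
outer loop
vertex -2.273 -1.882 -0.465
vertex -1.287 -3.065 -0.819
vertex -1.62 -0.942 -1.789
endloop
endfacet
facet normal 0.373 0.537 -0.756
outer loop
vertex -0.635 -2.125 -2.143
vertex -1.967 -2.878 -3.335
vertex -1.62 -0.942 -1.789
endloop
endfacet
facet normal 0.687 0.388 0.614
outer loop
vertex -1.62 -0.942 -1.789
vertex -1.287 -3.065 -0.819
vertex -0.635 -2.125 -2.143
endloop
endfacet
facet normal 0.624 -0.749 -0.224
outer loop
vertex -0.635 -2.125 -2.143
vertex -2.62 -3.818 -2.011
vertex -1.967 -2.878 -3.335
endloop
endfacet
facet normal 0.624 -0.749 -0.224
outer loop
vertex -1.287 -3.065 -0.819
vertex -2.62 -3.818 -2.011
vertex -0.635 -2.125 -2.143
endloop
endfacet
facet normal -0.003 -0.668 -0.744
outer loop
vertex -3.09 -3.417 -1.569
vertex -3.922 -3.801 -1.221
vertex -3.954 -3.072 -1.875
endloop
endfacet
facet normal 0.368 0.930 0.008
outer loop
vertex -3.09 -3.417 -1.569
vertex -3.954 -3.072 -1.875
vertex -3.918 -3.099 -0.439
endloop
endfacet
facet normal -0.004 -0.668 -0.744
outer loop
vertex -3.954 -3.072 -1.875
vertex -3.922 -3.801 -1.221
vertex -4.786 -3.455 -1.527
endloop
endfacet
facet normal -0.409 0.912 0.027
outer loop
vertex -3.954 -3.072 -1.875
vertex -4.786 -3.455 -1.527
vertex -3.918 -3.099 -0.439
endloop
endfacet
facet normal -0.004 -0.668 -0.744
outer loop
vertex -4.786 -3.455 -1.527
vertex -3.922 -3.801 -1.221
vertex -4.754 -4.184 -0.873
endloop
endfacet
facet normal -0.775 0.403 0.487
outer loop
vertex -4.786 -3.455 -1.527
vertex -4.754 -4.184 -0.873
vertex -3.918 -3.099 -0.439
endloop
endfacet
facet normal -0.004 -0.668 -0.744
outer loop
vertex -4.754 -4.184 -0.873
vertex -3.922 -3.801 -1.221
vertex -3.889 -4.53 -0.567
endloop
endfacet
facet normal -0.364 -0.090 0.927
outer loop
vertex -4.754 -4.184 -0.873
vertex -3.889 -4.53 -0.567
vertex -3.918 -3.099 -0.439
endloop
endfacet
facet normal -0.003 -0.668 -0.744
outer loop
vertex -3.889 -4.53 -0.567
vertex -3.922 -3.801 -1.221
vertex -3.057 -4.146 -0.915
endloop
endfacet
facet normal 0.413 -0.073 0.908
outer loop
vertex -3.889 -4.53 -0.567
vertex -3.057 -4.146 -0.915
vertex -3.918 -3.099 -0.439
endloop
endfacet
facet normal -0.003 -0.668 -0.744
outer loop
vertex -3.057 -4.146 -0.915
vertex -3.922 -3.801 -1.221
vertex -3.09 -3.417 -1.569
endloop
endfacet
facet normal 0.780 0.437 0.448
outer loop
vertex -3.057 -4.146 -0.915
vertex -3.09 -3.417 -1.569
vertex -3.918 -3.099 -0.439
endloop
endfacet
facet normal -0.578 0.703 -0.414
outer loop
vertex -2.449 -2.573 1.862
vertex -2.861 -2.633 2.336
vertex -2.388 -2.218 2.38
endloop
endfacet
facet normal 0.108 0.814 -0.571
outer loop
vertex -2.449 -2.573 1.862
vertex -2.388 -2.218 2.38
vertex -1.878 -2.474 2.111
endloop
endfacet
facet normal 0.354 0.234 -0.905
outer loop
vertex -2.449 -2.573 1.862
vertex -1.878 -2.474 2.111
vertex -2.036 -3.048 1.901
endloop
endfacet
facet normal -0.181 -0.235 -0.955
outer loop
vertex -2.449 -2.573 1.862
vertex -2.036 -3.048 1.901
vertex -2.643 -3.146 2.04
endloop
endfacet
facet normal -0.757 0.054 -0.651
outer loop
vertex -2.449 -2.573 1.862
vertex -2.643 -3.146 2.04
vertex -2.861 -2.633 2.336
endloop
endfacet
facet normal 0.467 0.883 0.044
outer loop
vertex -1.878 -2.474 2.111
vertex -2.388 -2.218 2.38
vertex -1.937 -2.474 2.74
endloop
endfacet
facet normal -0.645 0.704 0.298
outer loop
vertex -2.388 -2.218 2.38
vertex -2.861 -2.633 2.336
vertex -2.544 -2.572 2.879
endloop
endfacet
facet normal -0.934 -0.346 -0.088
outer loop
vertex -2.861 -2.633 2.336
vertex -2.643 -3.146 2.04
vertex -2.702 -3.146 2.669
endloop
endfacet
facet normal -0.001 -0.815 -0.579
outer loop
vertex -2.643 -3.146 2.04
vertex -2.036 -3.048 1.901
vertex -2.192 -3.402 2.4
endloop
endfacet
facet normal 0.865 -0.056 -0.499
outer loop
vertex -2.036 -3.048 1.901
vertex -1.878 -2.474 2.111
vertex -1.719 -2.987 2.444
endloop
endfacet
facet normal 0.181 0.235 0.955
outer loop
vertex -2.131 -3.047 2.918
vertex -1.937 -2.474 2.74
vertex -2.544 -2.572 2.879
endloop
endfacet
facet normal -0.354 -0.234 0.905
outer loop
vertex -2.131 -3.047 2.918
vertex -2.544 -2.572 2.879
vertex -2.702 -3.146 2.669
endloop
endfacet
facet normal -0.108 -0.814 0.571
outer loop
vertex -2.131 -3.047 2.918
vertex -2.702 -3.146 2.669
vertex -2.192 -3.402 2.4
endloop
endfacet
facet normal 0.578 -0.703 0.414
outer loop
vertex -2.131 -3.047 2.918
vertex -2.192 -3.402 2.4
vertex -1.719 -2.987 2.444
endloop
endfacet
facet normal 0.757 -0.054 0.651
outer loop
vertex -2.131 -3.047 2.918
vertex -1.719 -2.987 2.444
vertex -1.937 -2.474 2.74
endloop
endfacet
facet normal 0.001 0.815 0.579
outer loop
vertex -2.544 -2.572 2.879
vertex -1.937 -2.474 2.74
vertex -2.388 -2.218 2.38
endloop
endfacet
facet normal -0.865 0.056 0.499
outer loop
vertex -2.702 -3.146 2.669
vertex -2.544 -2.572 2.879
vertex -2.861 -2.633 2.336
endloop
endfacet
facet normal -0.467 -0.883 -0.044
outer loop
vertex -2.192 -3.402 2.4
vertex -2.702 -3.146 2.669
vertex -2.643 -3.146 2.04
endloop
endfacet
facet normal 0.645 -0.704 -0.298
outer loop
vertex -1.719 -2.987 2.444
vertex -2.192 -3.402 2.4
vertex -2.036 -3.048 1.901
endloop
endfacet
facet normal 0.934 0.346 0.088
outer loop
vertex -1.937 -2.474 2.74
vertex -1.719 -2.987 2.444
vertex -1.878 -2.474 2.111
endloop
endfacet

endsolid


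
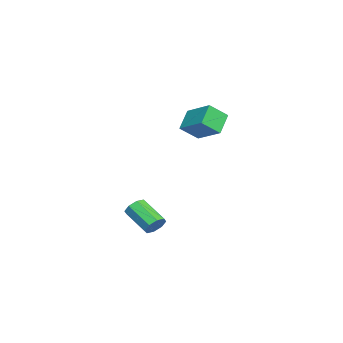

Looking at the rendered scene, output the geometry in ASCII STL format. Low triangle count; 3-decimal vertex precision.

solid 
facet normal 0.520 0.688 -0.506
outer loop
vertex 0.844 0.079 -3.14
vertex 0.453 -0.089 -3.77
vertex 0.363 0.401 -3.196
endloop
endfacet
facet normal 0.214 0.469 0.857
outer loop
vertex 0.844 0.079 -3.14
vertex 0.363 0.401 -3.196
vertex -0.202 -1.303 -2.121
endloop
endfacet
facet normal 0.216 0.469 0.857
outer loop
vertex -0.202 -1.303 -2.121
vertex 0.363 0.401 -3.196
vertex -0.682 -0.98 -2.177
endloop
endfacet
facet normal -0.521 -0.686 0.507
outer loop
vertex -0.202 -1.303 -2.121
vertex -0.682 -0.98 -2.177
vertex -0.593 -1.471 -2.75
endloop
endfacet
facet normal 0.521 0.688 -0.506
outer loop
vertex 0.363 0.401 -3.196
vertex 0.453 -0.089 -3.77
vertex -0.065 0.437 -3.588
endloop
endfacet
facet normal -0.432 0.724 0.538
outer loop
vertex 0.363 0.401 -3.196
vertex -0.065 0.437 -3.588
vertex -0.682 -0.98 -2.177
endloop
endfacet
facet normal -0.432 0.724 0.538
outer loop
vertex -0.682 -0.98 -2.177
vertex -0.065 0.437 -3.588
vertex -1.111 -0.945 -2.569
endloop
endfacet
facet normal -0.520 -0.687 0.508
outer loop
vertex -0.682 -0.98 -2.177
vertex -1.111 -0.945 -2.569
vertex -0.593 -1.471 -2.75
endloop
endfacet
facet normal 0.520 0.687 -0.507
outer loop
vertex -0.065 0.437 -3.588
vertex 0.453 -0.089 -3.77
vertex -0.19 0.164 -4.086
endloop
endfacet
facet normal -0.827 0.554 -0.096
outer loop
vertex -0.065 0.437 -3.588
vertex -0.19 0.164 -4.086
vertex -1.111 -0.945 -2.569
endloop
endfacet
facet normal -0.827 0.554 -0.096
outer loop
vertex -1.111 -0.945 -2.569
vertex -0.19 0.164 -4.086
vertex -1.236 -1.218 -3.067
endloop
endfacet
facet normal -0.520 -0.687 0.507
outer loop
vertex -1.111 -0.945 -2.569
vertex -1.236 -1.218 -3.067
vertex -0.593 -1.471 -2.75
endloop
endfacet
facet normal 0.520 0.688 -0.507
outer loop
vertex -0.19 0.164 -4.086
vertex 0.453 -0.089 -3.77
vertex 0.062 -0.257 -4.399
endloop
endfacet
facet normal -0.736 0.060 -0.674
outer loop
vertex -0.19 0.164 -4.086
vertex 0.062 -0.257 -4.399
vertex -1.236 -1.218 -3.067
endloop
endfacet
facet normal -0.736 0.060 -0.674
outer loop
vertex -1.236 -1.218 -3.067
vertex 0.062 -0.257 -4.399
vertex -0.984 -1.639 -3.38
endloop
endfacet
facet normal -0.520 -0.688 0.506
outer loop
vertex -1.236 -1.218 -3.067
vertex -0.984 -1.639 -3.38
vertex -0.593 -1.471 -2.75
endloop
endfacet
facet normal 0.521 0.686 -0.507
outer loop
vertex 0.062 -0.257 -4.399
vertex 0.453 -0.089 -3.77
vertex 0.542 -0.58 -4.343
endloop
endfacet
facet normal -0.215 -0.469 -0.857
outer loop
vertex 0.062 -0.257 -4.399
vertex 0.542 -0.58 -4.343
vertex -0.984 -1.639 -3.38
endloop
endfacet
facet normal -0.215 -0.470 -0.856
outer loop
vertex -0.984 -1.639 -3.38
vertex 0.542 -0.58 -4.343
vertex -0.503 -1.961 -3.324
endloop
endfacet
facet normal -0.520 -0.688 0.506
outer loop
vertex -0.984 -1.639 -3.38
vertex -0.503 -1.961 -3.324
vertex -0.593 -1.471 -2.75
endloop
endfacet
facet normal 0.520 0.687 -0.508
outer loop
vertex 0.542 -0.58 -4.343
vertex 0.453 -0.089 -3.77
vertex 0.971 -0.615 -3.951
endloop
endfacet
facet normal 0.432 -0.724 -0.538
outer loop
vertex 0.542 -0.58 -4.343
vertex 0.971 -0.615 -3.951
vertex -0.503 -1.961 -3.324
endloop
endfacet
facet normal 0.432 -0.724 -0.538
outer loop
vertex -0.503 -1.961 -3.324
vertex 0.971 -0.615 -3.951
vertex -0.075 -1.997 -2.932
endloop
endfacet
facet normal -0.521 -0.688 0.506
outer loop
vertex -0.503 -1.961 -3.324
vertex -0.075 -1.997 -2.932
vertex -0.593 -1.471 -2.75
endloop
endfacet
facet normal 0.520 0.687 -0.507
outer loop
vertex 0.971 -0.615 -3.951
vertex 0.453 -0.089 -3.77
vertex 1.096 -0.342 -3.453
endloop
endfacet
facet normal 0.827 -0.554 0.096
outer loop
vertex 0.971 -0.615 -3.951
vertex 1.096 -0.342 -3.453
vertex -0.075 -1.997 -2.932
endloop
endfacet
facet normal 0.827 -0.554 0.096
outer loop
vertex -0.075 -1.997 -2.932
vertex 1.096 -0.342 -3.453
vertex 0.05 -1.724 -2.434
endloop
endfacet
facet normal -0.520 -0.687 0.507
outer loop
vertex -0.075 -1.997 -2.932
vertex 0.05 -1.724 -2.434
vertex -0.593 -1.471 -2.75
endloop
endfacet
facet normal 0.520 0.688 -0.506
outer loop
vertex 1.096 -0.342 -3.453
vertex 0.453 -0.089 -3.77
vertex 0.844 0.079 -3.14
endloop
endfacet
facet normal 0.736 -0.060 0.674
outer loop
vertex 1.096 -0.342 -3.453
vertex 0.844 0.079 -3.14
vertex 0.05 -1.724 -2.434
endloop
endfacet
facet normal 0.736 -0.060 0.674
outer loop
vertex 0.05 -1.724 -2.434
vertex 0.844 0.079 -3.14
vertex -0.202 -1.303 -2.121
endloop
endfacet
facet normal -0.520 -0.688 0.507
outer loop
vertex 0.05 -1.724 -2.434
vertex -0.202 -1.303 -2.121
vertex -0.593 -1.471 -2.75
endloop
endfacet
facet normal -0.555 -0.705 -0.442
outer loop
vertex -1.408 1.004 3.354
vertex -2.576 1.29 4.363
vertex -1.956 2.012 2.435
endloop
endfacet
facet normal 0.744 -0.182 -0.643
outer loop
vertex -0.824 3.45 3.337
vertex -1.408 1.004 3.354
vertex -1.956 2.012 2.435
endloop
endfacet
facet normal -0.555 -0.705 -0.442
outer loop
vertex -1.956 2.012 2.435
vertex -2.576 1.29 4.363
vertex -3.124 2.298 3.444
endloop
endfacet
facet normal -0.372 0.686 -0.626
outer loop
vertex -3.124 2.298 3.444
vertex -0.824 3.45 3.337
vertex -1.956 2.012 2.435
endloop
endfacet
facet normal 0.372 -0.686 0.626
outer loop
vertex -1.408 1.004 3.354
vertex -1.444 2.728 5.265
vertex -2.576 1.29 4.363
endloop
endfacet
facet normal 0.744 -0.182 -0.643
outer loop
vertex -0.276 2.442 4.256
vertex -1.408 1.004 3.354
vertex -0.824 3.45 3.337
endloop
endfacet
facet normal 0.372 -0.686 0.626
outer loop
vertex -0.276 2.442 4.256
vertex -1.444 2.728 5.265
vertex -1.408 1.004 3.354
endloop
endfacet
facet normal -0.744 0.182 0.643
outer loop
vertex -2.576 1.29 4.363
vertex -1.444 2.728 5.265
vertex -3.124 2.298 3.444
endloop
endfacet
facet normal -0.372 0.686 -0.626
outer loop
vertex -1.992 3.736 4.346
vertex -0.824 3.45 3.337
vertex -3.124 2.298 3.444
endloop
endfacet
facet normal -0.744 0.182 0.643
outer loop
vertex -3.124 2.298 3.444
vertex -1.444 2.728 5.265
vertex -1.992 3.736 4.346
endloop
endfacet
facet normal 0.555 0.705 0.442
outer loop
vertex -1.992 3.736 4.346
vertex -0.276 2.442 4.256
vertex -0.824 3.45 3.337
endloop
endfacet
facet normal 0.555 0.705 0.442
outer loop
vertex -1.444 2.728 5.265
vertex -0.276 2.442 4.256
vertex -1.992 3.736 4.346
endloop
endfacet

endsolid


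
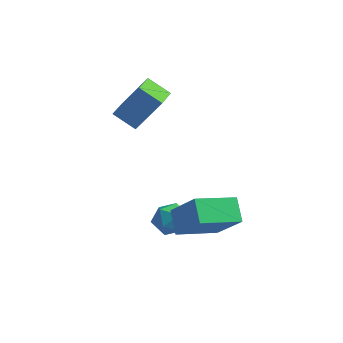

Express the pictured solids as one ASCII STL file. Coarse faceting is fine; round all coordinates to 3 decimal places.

solid 
facet normal -0.516 -0.220 -0.828
outer loop
vertex -1.527 -1.717 1.722
vertex -1.617 -0.742 1.519
vertex -0.684 -1.747 1.204
endloop
endfacet
facet normal 0.090 -0.975 0.202
outer loop
vertex 0.137 -1.398 2.521
vertex -1.527 -1.717 1.722
vertex -0.684 -1.747 1.204
endloop
endfacet
facet normal -0.516 -0.219 -0.828
outer loop
vertex -0.684 -1.747 1.204
vertex -1.617 -0.742 1.519
vertex -0.774 -0.772 1.002
endloop
endfacet
facet normal 0.852 -0.030 -0.523
outer loop
vertex -0.774 -0.772 1.002
vertex 0.137 -1.398 2.521
vertex -0.684 -1.747 1.204
endloop
endfacet
facet normal -0.852 0.030 0.523
outer loop
vertex -1.527 -1.717 1.722
vertex -0.796 -0.393 2.836
vertex -1.617 -0.742 1.519
endloop
endfacet
facet normal 0.090 -0.975 0.203
outer loop
vertex -0.706 -1.368 3.038
vertex -1.527 -1.717 1.722
vertex 0.137 -1.398 2.521
endloop
endfacet
facet normal -0.852 0.030 0.523
outer loop
vertex -0.706 -1.368 3.038
vertex -0.796 -0.393 2.836
vertex -1.527 -1.717 1.722
endloop
endfacet
facet normal -0.090 0.975 -0.203
outer loop
vertex -1.617 -0.742 1.519
vertex -0.796 -0.393 2.836
vertex -0.774 -0.772 1.002
endloop
endfacet
facet normal 0.852 -0.030 -0.523
outer loop
vertex 0.047 -0.423 2.318
vertex 0.137 -1.398 2.521
vertex -0.774 -0.772 1.002
endloop
endfacet
facet normal -0.090 0.975 -0.203
outer loop
vertex -0.774 -0.772 1.002
vertex -0.796 -0.393 2.836
vertex 0.047 -0.423 2.318
endloop
endfacet
facet normal 0.516 0.220 0.828
outer loop
vertex 0.047 -0.423 2.318
vertex -0.706 -1.368 3.038
vertex 0.137 -1.398 2.521
endloop
endfacet
facet normal 0.516 0.219 0.828
outer loop
vertex -0.796 -0.393 2.836
vertex -0.706 -1.368 3.038
vertex 0.047 -0.423 2.318
endloop
endfacet
facet normal -0.959 0.127 -0.252
outer loop
vertex 0.889 -3.284 -2.014
vertex 0.709 -3.804 -1.591
vertex 0.732 -3.153 -1.351
endloop
endfacet
facet normal -0.603 0.743 -0.290
outer loop
vertex 0.889 -3.284 -2.014
vertex 0.732 -3.153 -1.351
vertex 1.27 -2.833 -1.65
endloop
endfacet
facet normal -0.064 0.659 -0.749
outer loop
vertex 0.889 -3.284 -2.014
vertex 1.27 -2.833 -1.65
vertex 1.581 -3.286 -2.075
endloop
endfacet
facet normal -0.088 -0.011 -0.996
outer loop
vertex 0.889 -3.284 -2.014
vertex 1.581 -3.286 -2.075
vertex 1.234 -3.886 -2.038
endloop
endfacet
facet normal -0.640 -0.339 -0.689
outer loop
vertex 0.889 -3.284 -2.014
vertex 1.234 -3.886 -2.038
vertex 0.709 -3.804 -1.591
endloop
endfacet
facet normal -0.325 0.877 0.354
outer loop
vertex 1.27 -2.833 -1.65
vertex 0.732 -3.153 -1.351
vertex 1.326 -3.074 -1.002
endloop
endfacet
facet normal -0.902 -0.121 0.414
outer loop
vertex 0.732 -3.153 -1.351
vertex 0.709 -3.804 -1.591
vertex 0.979 -3.674 -0.965
endloop
endfacet
facet normal -0.385 -0.875 -0.292
outer loop
vertex 0.709 -3.804 -1.591
vertex 1.234 -3.886 -2.038
vertex 1.29 -4.127 -1.39
endloop
endfacet
facet normal 0.509 -0.343 -0.789
outer loop
vertex 1.234 -3.886 -2.038
vertex 1.581 -3.286 -2.075
vertex 1.828 -3.807 -1.689
endloop
endfacet
facet normal 0.547 0.741 -0.390
outer loop
vertex 1.581 -3.286 -2.075
vertex 1.27 -2.833 -1.65
vertex 1.851 -3.156 -1.449
endloop
endfacet
facet normal 0.088 0.011 0.996
outer loop
vertex 1.671 -3.676 -1.026
vertex 1.326 -3.074 -1.002
vertex 0.979 -3.674 -0.965
endloop
endfacet
facet normal 0.064 -0.659 0.749
outer loop
vertex 1.671 -3.676 -1.026
vertex 0.979 -3.674 -0.965
vertex 1.29 -4.127 -1.39
endloop
endfacet
facet normal 0.603 -0.743 0.290
outer loop
vertex 1.671 -3.676 -1.026
vertex 1.29 -4.127 -1.39
vertex 1.828 -3.807 -1.689
endloop
endfacet
facet normal 0.959 -0.127 0.252
outer loop
vertex 1.671 -3.676 -1.026
vertex 1.828 -3.807 -1.689
vertex 1.851 -3.156 -1.449
endloop
endfacet
facet normal 0.640 0.339 0.689
outer loop
vertex 1.671 -3.676 -1.026
vertex 1.851 -3.156 -1.449
vertex 1.326 -3.074 -1.002
endloop
endfacet
facet normal -0.509 0.343 0.789
outer loop
vertex 0.979 -3.674 -0.965
vertex 1.326 -3.074 -1.002
vertex 0.732 -3.153 -1.351
endloop
endfacet
facet normal -0.547 -0.741 0.390
outer loop
vertex 1.29 -4.127 -1.39
vertex 0.979 -3.674 -0.965
vertex 0.709 -3.804 -1.591
endloop
endfacet
facet normal 0.325 -0.877 -0.354
outer loop
vertex 1.828 -3.807 -1.689
vertex 1.29 -4.127 -1.39
vertex 1.234 -3.886 -2.038
endloop
endfacet
facet normal 0.902 0.121 -0.414
outer loop
vertex 1.851 -3.156 -1.449
vertex 1.828 -3.807 -1.689
vertex 1.581 -3.286 -2.075
endloop
endfacet
facet normal 0.385 0.875 0.292
outer loop
vertex 1.326 -3.074 -1.002
vertex 1.851 -3.156 -1.449
vertex 1.27 -2.833 -1.65
endloop
endfacet
facet normal -0.455 0.677 0.579
outer loop
vertex 2.419 -4.237 0.517
vertex 3.449 -3.138 0.04
vertex 1.43 -3.845 -0.719
endloop
endfacet
facet normal -0.652 -0.695 0.301
outer loop
vertex 1.871 -4.502 -1.28
vertex 2.419 -4.237 0.517
vertex 1.43 -3.845 -0.719
endloop
endfacet
facet normal -0.455 0.677 0.579
outer loop
vertex 1.43 -3.845 -0.719
vertex 3.449 -3.138 0.04
vertex 2.461 -2.746 -1.195
endloop
endfacet
facet normal -0.606 0.240 -0.758
outer loop
vertex 2.461 -2.746 -1.195
vertex 1.871 -4.502 -1.28
vertex 1.43 -3.845 -0.719
endloop
endfacet
facet normal 0.607 -0.240 0.758
outer loop
vertex 2.419 -4.237 0.517
vertex 3.89 -3.795 -0.521
vertex 3.449 -3.138 0.04
endloop
endfacet
facet normal -0.653 -0.695 0.302
outer loop
vertex 2.859 -4.894 -0.045
vertex 2.419 -4.237 0.517
vertex 1.871 -4.502 -1.28
endloop
endfacet
facet normal 0.607 -0.241 0.757
outer loop
vertex 2.859 -4.894 -0.045
vertex 3.89 -3.795 -0.521
vertex 2.419 -4.237 0.517
endloop
endfacet
facet normal 0.653 0.695 -0.301
outer loop
vertex 3.449 -3.138 0.04
vertex 3.89 -3.795 -0.521
vertex 2.461 -2.746 -1.195
endloop
endfacet
facet normal -0.607 0.241 -0.757
outer loop
vertex 2.901 -3.403 -1.757
vertex 1.871 -4.502 -1.28
vertex 2.461 -2.746 -1.195
endloop
endfacet
facet normal 0.653 0.695 -0.302
outer loop
vertex 2.461 -2.746 -1.195
vertex 3.89 -3.795 -0.521
vertex 2.901 -3.403 -1.757
endloop
endfacet
facet normal 0.455 -0.677 -0.579
outer loop
vertex 2.901 -3.403 -1.757
vertex 2.859 -4.894 -0.045
vertex 1.871 -4.502 -1.28
endloop
endfacet
facet normal 0.455 -0.677 -0.579
outer loop
vertex 3.89 -3.795 -0.521
vertex 2.859 -4.894 -0.045
vertex 2.901 -3.403 -1.757
endloop
endfacet

endsolid


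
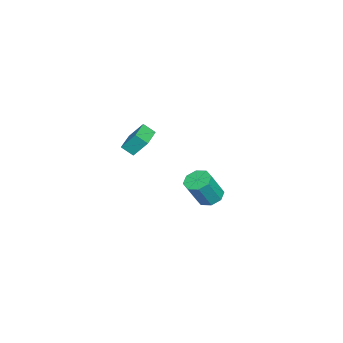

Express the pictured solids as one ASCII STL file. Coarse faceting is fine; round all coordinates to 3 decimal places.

solid 
facet normal -0.409 0.289 -0.865
outer loop
vertex -3.218 3.483 -5.015
vertex -4.044 3.209 -4.716
vertex -3.567 3.995 -4.679
endloop
endfacet
facet normal 0.766 0.624 -0.154
outer loop
vertex -3.218 3.483 -5.015
vertex -3.567 3.995 -4.679
vertex -2.371 2.886 -3.223
endloop
endfacet
facet normal 0.766 0.623 -0.155
outer loop
vertex -2.371 2.886 -3.223
vertex -3.567 3.995 -4.679
vertex -2.719 3.397 -2.888
endloop
endfacet
facet normal 0.410 -0.288 0.865
outer loop
vertex -2.371 2.886 -3.223
vertex -2.719 3.397 -2.888
vertex -3.196 2.611 -2.924
endloop
endfacet
facet normal -0.409 0.289 -0.865
outer loop
vertex -3.567 3.995 -4.679
vertex -4.044 3.209 -4.716
vertex -4.195 4.046 -4.365
endloop
endfacet
facet normal 0.192 0.955 0.228
outer loop
vertex -3.567 3.995 -4.679
vertex -4.195 4.046 -4.365
vertex -2.719 3.397 -2.888
endloop
endfacet
facet normal 0.192 0.955 0.228
outer loop
vertex -2.719 3.397 -2.888
vertex -4.195 4.046 -4.365
vertex -3.347 3.448 -2.573
endloop
endfacet
facet normal 0.410 -0.289 0.865
outer loop
vertex -2.719 3.397 -2.888
vertex -3.347 3.448 -2.573
vertex -3.196 2.611 -2.924
endloop
endfacet
facet normal -0.410 0.289 -0.865
outer loop
vertex -4.195 4.046 -4.365
vertex -4.044 3.209 -4.716
vertex -4.734 3.607 -4.256
endloop
endfacet
facet normal -0.495 0.726 0.477
outer loop
vertex -4.195 4.046 -4.365
vertex -4.734 3.607 -4.256
vertex -3.347 3.448 -2.573
endloop
endfacet
facet normal -0.495 0.726 0.477
outer loop
vertex -3.347 3.448 -2.573
vertex -4.734 3.607 -4.256
vertex -3.887 3.009 -2.465
endloop
endfacet
facet normal 0.408 -0.289 0.866
outer loop
vertex -3.347 3.448 -2.573
vertex -3.887 3.009 -2.465
vertex -3.196 2.611 -2.924
endloop
endfacet
facet normal -0.410 0.289 -0.865
outer loop
vertex -4.734 3.607 -4.256
vertex -4.044 3.209 -4.716
vertex -4.869 2.934 -4.417
endloop
endfacet
facet normal -0.892 0.072 0.446
outer loop
vertex -4.734 3.607 -4.256
vertex -4.869 2.934 -4.417
vertex -3.887 3.009 -2.465
endloop
endfacet
facet normal -0.892 0.073 0.446
outer loop
vertex -3.887 3.009 -2.465
vertex -4.869 2.934 -4.417
vertex -4.022 2.337 -2.625
endloop
endfacet
facet normal 0.409 -0.288 0.866
outer loop
vertex -3.887 3.009 -2.465
vertex -4.022 2.337 -2.625
vertex -3.196 2.611 -2.924
endloop
endfacet
facet normal -0.410 0.288 -0.865
outer loop
vertex -4.869 2.934 -4.417
vertex -4.044 3.209 -4.716
vertex -4.521 2.423 -4.752
endloop
endfacet
facet normal -0.766 -0.623 0.155
outer loop
vertex -4.869 2.934 -4.417
vertex -4.521 2.423 -4.752
vertex -4.022 2.337 -2.625
endloop
endfacet
facet normal -0.766 -0.624 0.155
outer loop
vertex -4.022 2.337 -2.625
vertex -4.521 2.423 -4.752
vertex -3.673 1.825 -2.961
endloop
endfacet
facet normal 0.409 -0.289 0.865
outer loop
vertex -4.022 2.337 -2.625
vertex -3.673 1.825 -2.961
vertex -3.196 2.611 -2.924
endloop
endfacet
facet normal -0.410 0.289 -0.865
outer loop
vertex -4.521 2.423 -4.752
vertex -4.044 3.209 -4.716
vertex -3.893 2.372 -5.067
endloop
endfacet
facet normal -0.192 -0.955 -0.228
outer loop
vertex -4.521 2.423 -4.752
vertex -3.893 2.372 -5.067
vertex -3.673 1.825 -2.961
endloop
endfacet
facet normal -0.192 -0.955 -0.228
outer loop
vertex -3.673 1.825 -2.961
vertex -3.893 2.372 -5.067
vertex -3.045 1.774 -3.275
endloop
endfacet
facet normal 0.409 -0.289 0.865
outer loop
vertex -3.673 1.825 -2.961
vertex -3.045 1.774 -3.275
vertex -3.196 2.611 -2.924
endloop
endfacet
facet normal -0.408 0.289 -0.866
outer loop
vertex -3.893 2.372 -5.067
vertex -4.044 3.209 -4.716
vertex -3.353 2.811 -5.175
endloop
endfacet
facet normal 0.495 -0.726 -0.477
outer loop
vertex -3.893 2.372 -5.067
vertex -3.353 2.811 -5.175
vertex -3.045 1.774 -3.275
endloop
endfacet
facet normal 0.495 -0.726 -0.477
outer loop
vertex -3.045 1.774 -3.275
vertex -3.353 2.811 -5.175
vertex -2.506 2.213 -3.384
endloop
endfacet
facet normal 0.410 -0.289 0.865
outer loop
vertex -3.045 1.774 -3.275
vertex -2.506 2.213 -3.384
vertex -3.196 2.611 -2.924
endloop
endfacet
facet normal -0.409 0.288 -0.866
outer loop
vertex -3.353 2.811 -5.175
vertex -4.044 3.209 -4.716
vertex -3.218 3.483 -5.015
endloop
endfacet
facet normal 0.892 -0.073 -0.446
outer loop
vertex -3.353 2.811 -5.175
vertex -3.218 3.483 -5.015
vertex -2.506 2.213 -3.384
endloop
endfacet
facet normal 0.892 -0.072 -0.446
outer loop
vertex -2.506 2.213 -3.384
vertex -3.218 3.483 -5.015
vertex -2.371 2.886 -3.223
endloop
endfacet
facet normal 0.410 -0.289 0.865
outer loop
vertex -2.506 2.213 -3.384
vertex -2.371 2.886 -3.223
vertex -3.196 2.611 -2.924
endloop
endfacet
facet normal -0.999 -0.009 -0.032
outer loop
vertex 2.105 -0.082 3.416
vertex 2.064 0.738 4.462
vertex 2.117 0.626 2.861
endloop
endfacet
facet normal 0.031 -0.617 -0.786
outer loop
vertex 3.856 0.642 2.918
vertex 2.105 -0.082 3.416
vertex 2.117 0.626 2.861
endloop
endfacet
facet normal -0.999 -0.009 -0.032
outer loop
vertex 2.117 0.626 2.861
vertex 2.064 0.738 4.462
vertex 2.076 1.446 3.907
endloop
endfacet
facet normal 0.013 0.787 -0.617
outer loop
vertex 2.076 1.446 3.907
vertex 3.856 0.642 2.918
vertex 2.117 0.626 2.861
endloop
endfacet
facet normal -0.013 -0.787 0.617
outer loop
vertex 2.105 -0.082 3.416
vertex 3.803 0.754 4.519
vertex 2.064 0.738 4.462
endloop
endfacet
facet normal 0.031 -0.617 -0.786
outer loop
vertex 3.844 -0.066 3.473
vertex 2.105 -0.082 3.416
vertex 3.856 0.642 2.918
endloop
endfacet
facet normal -0.013 -0.787 0.617
outer loop
vertex 3.844 -0.066 3.473
vertex 3.803 0.754 4.519
vertex 2.105 -0.082 3.416
endloop
endfacet
facet normal -0.031 0.617 0.786
outer loop
vertex 2.064 0.738 4.462
vertex 3.803 0.754 4.519
vertex 2.076 1.446 3.907
endloop
endfacet
facet normal 0.013 0.787 -0.617
outer loop
vertex 3.815 1.462 3.964
vertex 3.856 0.642 2.918
vertex 2.076 1.446 3.907
endloop
endfacet
facet normal -0.031 0.617 0.786
outer loop
vertex 2.076 1.446 3.907
vertex 3.803 0.754 4.519
vertex 3.815 1.462 3.964
endloop
endfacet
facet normal 0.999 0.009 0.032
outer loop
vertex 3.815 1.462 3.964
vertex 3.844 -0.066 3.473
vertex 3.856 0.642 2.918
endloop
endfacet
facet normal 0.999 0.009 0.032
outer loop
vertex 3.803 0.754 4.519
vertex 3.844 -0.066 3.473
vertex 3.815 1.462 3.964
endloop
endfacet

endsolid


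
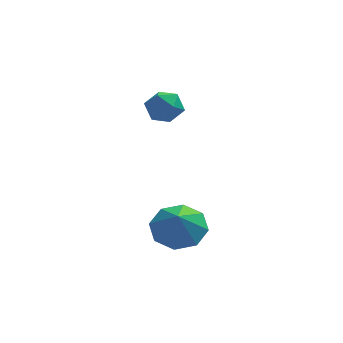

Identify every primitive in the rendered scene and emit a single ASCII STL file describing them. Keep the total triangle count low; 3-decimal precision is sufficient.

solid 
facet normal -0.632 0.346 0.694
outer loop
vertex -2.504 3.924 2.181
vertex -2.047 3.636 2.741
vertex -1.934 4.361 2.482
endloop
endfacet
facet normal -0.641 0.759 0.111
outer loop
vertex -2.504 3.924 2.181
vertex -1.934 4.361 2.482
vertex -2.064 4.364 1.714
endloop
endfacet
facet normal -0.824 0.352 -0.445
outer loop
vertex -2.504 3.924 2.181
vertex -2.064 4.364 1.714
vertex -2.256 3.642 1.499
endloop
endfacet
facet normal -0.927 -0.314 -0.207
outer loop
vertex -2.504 3.924 2.181
vertex -2.256 3.642 1.499
vertex -2.245 3.191 2.134
endloop
endfacet
facet normal -0.808 -0.317 0.496
outer loop
vertex -2.504 3.924 2.181
vertex -2.245 3.191 2.134
vertex -2.047 3.636 2.741
endloop
endfacet
facet normal 0.020 1.000 0.000
outer loop
vertex -2.064 4.364 1.714
vertex -1.934 4.361 2.482
vertex -1.335 4.349 1.986
endloop
endfacet
facet normal 0.036 0.331 0.943
outer loop
vertex -1.934 4.361 2.482
vertex -2.047 3.636 2.741
vertex -1.324 3.898 2.621
endloop
endfacet
facet normal -0.248 -0.741 0.624
outer loop
vertex -2.047 3.636 2.741
vertex -2.245 3.191 2.134
vertex -1.516 3.176 2.406
endloop
endfacet
facet normal -0.441 -0.735 -0.515
outer loop
vertex -2.245 3.191 2.134
vertex -2.256 3.642 1.499
vertex -1.646 3.179 1.638
endloop
endfacet
facet normal -0.273 0.340 -0.900
outer loop
vertex -2.256 3.642 1.499
vertex -2.064 4.364 1.714
vertex -1.533 3.904 1.379
endloop
endfacet
facet normal 0.927 0.314 0.207
outer loop
vertex -1.076 3.616 1.939
vertex -1.335 4.349 1.986
vertex -1.324 3.898 2.621
endloop
endfacet
facet normal 0.824 -0.352 0.445
outer loop
vertex -1.076 3.616 1.939
vertex -1.324 3.898 2.621
vertex -1.516 3.176 2.406
endloop
endfacet
facet normal 0.641 -0.759 -0.111
outer loop
vertex -1.076 3.616 1.939
vertex -1.516 3.176 2.406
vertex -1.646 3.179 1.638
endloop
endfacet
facet normal 0.632 -0.346 -0.694
outer loop
vertex -1.076 3.616 1.939
vertex -1.646 3.179 1.638
vertex -1.533 3.904 1.379
endloop
endfacet
facet normal 0.808 0.317 -0.496
outer loop
vertex -1.076 3.616 1.939
vertex -1.533 3.904 1.379
vertex -1.335 4.349 1.986
endloop
endfacet
facet normal 0.441 0.735 0.515
outer loop
vertex -1.324 3.898 2.621
vertex -1.335 4.349 1.986
vertex -1.934 4.361 2.482
endloop
endfacet
facet normal 0.273 -0.340 0.900
outer loop
vertex -1.516 3.176 2.406
vertex -1.324 3.898 2.621
vertex -2.047 3.636 2.741
endloop
endfacet
facet normal -0.020 -1.000 -0.000
outer loop
vertex -1.646 3.179 1.638
vertex -1.516 3.176 2.406
vertex -2.245 3.191 2.134
endloop
endfacet
facet normal -0.036 -0.331 -0.943
outer loop
vertex -1.533 3.904 1.379
vertex -1.646 3.179 1.638
vertex -2.256 3.642 1.499
endloop
endfacet
facet normal 0.248 0.741 -0.624
outer loop
vertex -1.335 4.349 1.986
vertex -1.533 3.904 1.379
vertex -2.064 4.364 1.714
endloop
endfacet
facet normal 0.072 0.503 -0.861
outer loop
vertex -0.601 1.754 -2.29
vertex -1.498 1.302 -2.629
vertex -1.26 2.185 -2.093
endloop
endfacet
facet normal 0.396 0.196 0.897
outer loop
vertex -0.601 1.754 -2.29
vertex -1.26 2.185 -2.093
vertex -1.582 0.718 -1.631
endloop
endfacet
facet normal 0.073 0.503 -0.861
outer loop
vertex -1.26 2.185 -2.093
vertex -1.498 1.302 -2.629
vertex -2.058 2.099 -2.211
endloop
endfacet
facet normal -0.173 0.330 0.928
outer loop
vertex -1.26 2.185 -2.093
vertex -2.058 2.099 -2.211
vertex -1.582 0.718 -1.631
endloop
endfacet
facet normal 0.072 0.503 -0.862
outer loop
vertex -2.058 2.099 -2.211
vertex -1.498 1.302 -2.629
vertex -2.528 1.546 -2.573
endloop
endfacet
facet normal -0.667 0.081 0.741
outer loop
vertex -2.058 2.099 -2.211
vertex -2.528 1.546 -2.573
vertex -1.582 0.718 -1.631
endloop
endfacet
facet normal 0.073 0.504 -0.861
outer loop
vertex -2.528 1.546 -2.573
vertex -1.498 1.302 -2.629
vertex -2.395 0.85 -2.969
endloop
endfacet
facet normal -0.798 -0.406 0.445
outer loop
vertex -2.528 1.546 -2.573
vertex -2.395 0.85 -2.969
vertex -1.582 0.718 -1.631
endloop
endfacet
facet normal 0.073 0.503 -0.861
outer loop
vertex -2.395 0.85 -2.969
vertex -1.498 1.302 -2.629
vertex -1.736 0.419 -3.165
endloop
endfacet
facet normal -0.489 -0.845 0.214
outer loop
vertex -2.395 0.85 -2.969
vertex -1.736 0.419 -3.165
vertex -1.582 0.718 -1.631
endloop
endfacet
facet normal 0.072 0.503 -0.861
outer loop
vertex -1.736 0.419 -3.165
vertex -1.498 1.302 -2.629
vertex -0.938 0.505 -3.048
endloop
endfacet
facet normal 0.079 -0.980 0.183
outer loop
vertex -1.736 0.419 -3.165
vertex -0.938 0.505 -3.048
vertex -1.582 0.718 -1.631
endloop
endfacet
facet normal 0.072 0.504 -0.861
outer loop
vertex -0.938 0.505 -3.048
vertex -1.498 1.302 -2.629
vertex -0.468 1.058 -2.685
endloop
endfacet
facet normal 0.574 -0.731 0.370
outer loop
vertex -0.938 0.505 -3.048
vertex -0.468 1.058 -2.685
vertex -1.582 0.718 -1.631
endloop
endfacet
facet normal 0.072 0.503 -0.861
outer loop
vertex -0.468 1.058 -2.685
vertex -1.498 1.302 -2.629
vertex -0.601 1.754 -2.29
endloop
endfacet
facet normal 0.705 -0.243 0.666
outer loop
vertex -0.468 1.058 -2.685
vertex -0.601 1.754 -2.29
vertex -1.582 0.718 -1.631
endloop
endfacet

endsolid
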